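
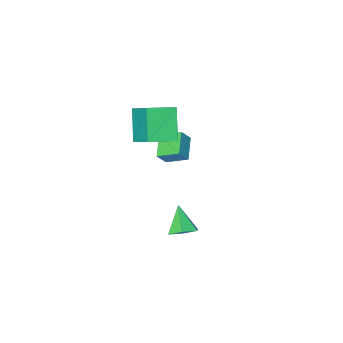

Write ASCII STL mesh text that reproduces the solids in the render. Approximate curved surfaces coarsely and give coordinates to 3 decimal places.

solid 
facet normal 0.247 0.630 -0.736
outer loop
vertex -0.112 3.542 -0.821
vertex -0.483 4.066 -0.497
vertex 0.214 3.971 -0.344
endloop
endfacet
facet normal 0.674 -0.715 0.183
outer loop
vertex -0.112 3.542 -0.821
vertex 0.214 3.971 -0.344
vertex -0.817 3.214 0.497
endloop
endfacet
facet normal 0.247 0.631 -0.735
outer loop
vertex 0.214 3.971 -0.344
vertex -0.483 4.066 -0.497
vertex -0.158 4.495 -0.019
endloop
endfacet
facet normal 0.641 -0.021 0.767
outer loop
vertex 0.214 3.971 -0.344
vertex -0.158 4.495 -0.019
vertex -0.817 3.214 0.497
endloop
endfacet
facet normal 0.247 0.631 -0.735
outer loop
vertex -0.158 4.495 -0.019
vertex -0.483 4.066 -0.497
vertex -0.855 4.59 -0.172
endloop
endfacet
facet normal -0.137 0.430 0.892
outer loop
vertex -0.158 4.495 -0.019
vertex -0.855 4.59 -0.172
vertex -0.817 3.214 0.497
endloop
endfacet
facet normal 0.246 0.631 -0.736
outer loop
vertex -0.855 4.59 -0.172
vertex -0.483 4.066 -0.497
vertex -1.181 4.161 -0.649
endloop
endfacet
facet normal -0.881 0.187 0.434
outer loop
vertex -0.855 4.59 -0.172
vertex -1.181 4.161 -0.649
vertex -0.817 3.214 0.497
endloop
endfacet
facet normal 0.246 0.630 -0.736
outer loop
vertex -1.181 4.161 -0.649
vertex -0.483 4.066 -0.497
vertex -0.809 3.636 -0.974
endloop
endfacet
facet normal -0.848 -0.508 -0.150
outer loop
vertex -1.181 4.161 -0.649
vertex -0.809 3.636 -0.974
vertex -0.817 3.214 0.497
endloop
endfacet
facet normal 0.247 0.630 -0.736
outer loop
vertex -0.809 3.636 -0.974
vertex -0.483 4.066 -0.497
vertex -0.112 3.542 -0.821
endloop
endfacet
facet normal -0.069 -0.959 -0.275
outer loop
vertex -0.809 3.636 -0.974
vertex -0.112 3.542 -0.821
vertex -0.817 3.214 0.497
endloop
endfacet
facet normal -0.932 0.262 -0.252
outer loop
vertex -3.671 -1.157 2.371
vertex -3.028 -0.088 1.101
vertex -3.732 -2.449 1.253
endloop
endfacet
facet normal -0.361 -0.600 0.714
outer loop
vertex -2.372 -2.832 1.619
vertex -3.671 -1.157 2.371
vertex -3.732 -2.449 1.253
endloop
endfacet
facet normal -0.932 0.262 -0.251
outer loop
vertex -3.732 -2.449 1.253
vertex -3.028 -0.088 1.101
vertex -3.09 -1.381 -0.018
endloop
endfacet
facet normal -0.037 -0.756 -0.654
outer loop
vertex -3.09 -1.381 -0.018
vertex -2.372 -2.832 1.619
vertex -3.732 -2.449 1.253
endloop
endfacet
facet normal 0.037 0.755 0.654
outer loop
vertex -3.671 -1.157 2.371
vertex -1.668 -0.471 1.467
vertex -3.028 -0.088 1.101
endloop
endfacet
facet normal -0.361 -0.600 0.714
outer loop
vertex -2.31 -1.539 2.738
vertex -3.671 -1.157 2.371
vertex -2.372 -2.832 1.619
endloop
endfacet
facet normal 0.036 0.756 0.653
outer loop
vertex -2.31 -1.539 2.738
vertex -1.668 -0.471 1.467
vertex -3.671 -1.157 2.371
endloop
endfacet
facet normal 0.361 0.600 -0.714
outer loop
vertex -3.028 -0.088 1.101
vertex -1.668 -0.471 1.467
vertex -3.09 -1.381 -0.018
endloop
endfacet
facet normal -0.036 -0.756 -0.654
outer loop
vertex -1.729 -1.763 0.349
vertex -2.372 -2.832 1.619
vertex -3.09 -1.381 -0.018
endloop
endfacet
facet normal 0.361 0.600 -0.714
outer loop
vertex -3.09 -1.381 -0.018
vertex -1.668 -0.471 1.467
vertex -1.729 -1.763 0.349
endloop
endfacet
facet normal 0.932 -0.262 0.251
outer loop
vertex -1.729 -1.763 0.349
vertex -2.31 -1.539 2.738
vertex -2.372 -2.832 1.619
endloop
endfacet
facet normal 0.932 -0.261 0.251
outer loop
vertex -1.668 -0.471 1.467
vertex -2.31 -1.539 2.738
vertex -1.729 -1.763 0.349
endloop
endfacet
facet normal -0.575 0.043 -0.817
outer loop
vertex -4.082 -2.438 -1.447
vertex -4.76 -1.611 -0.926
vertex -3.343 -1.534 -1.92
endloop
endfacet
facet normal 0.571 -0.695 -0.437
outer loop
vertex -2.86 -1.569 -1.234
vertex -4.082 -2.438 -1.447
vertex -3.343 -1.534 -1.92
endloop
endfacet
facet normal -0.575 0.041 -0.817
outer loop
vertex -3.343 -1.534 -1.92
vertex -4.76 -1.611 -0.926
vertex -4.022 -0.707 -1.4
endloop
endfacet
facet normal 0.586 0.718 -0.376
outer loop
vertex -4.022 -0.707 -1.4
vertex -2.86 -1.569 -1.234
vertex -3.343 -1.534 -1.92
endloop
endfacet
facet normal -0.586 -0.718 0.376
outer loop
vertex -4.082 -2.438 -1.447
vertex -4.277 -1.646 -0.24
vertex -4.76 -1.611 -0.926
endloop
endfacet
facet normal 0.571 -0.695 -0.437
outer loop
vertex -3.598 -2.473 -0.76
vertex -4.082 -2.438 -1.447
vertex -2.86 -1.569 -1.234
endloop
endfacet
facet normal -0.586 -0.718 0.376
outer loop
vertex -3.598 -2.473 -0.76
vertex -4.277 -1.646 -0.24
vertex -4.082 -2.438 -1.447
endloop
endfacet
facet normal -0.571 0.695 0.437
outer loop
vertex -4.76 -1.611 -0.926
vertex -4.277 -1.646 -0.24
vertex -4.022 -0.707 -1.4
endloop
endfacet
facet normal 0.586 0.718 -0.376
outer loop
vertex -3.538 -0.742 -0.713
vertex -2.86 -1.569 -1.234
vertex -4.022 -0.707 -1.4
endloop
endfacet
facet normal -0.570 0.695 0.437
outer loop
vertex -4.022 -0.707 -1.4
vertex -4.277 -1.646 -0.24
vertex -3.538 -0.742 -0.713
endloop
endfacet
facet normal 0.576 -0.042 0.816
outer loop
vertex -3.538 -0.742 -0.713
vertex -3.598 -2.473 -0.76
vertex -2.86 -1.569 -1.234
endloop
endfacet
facet normal 0.575 -0.042 0.817
outer loop
vertex -4.277 -1.646 -0.24
vertex -3.598 -2.473 -0.76
vertex -3.538 -0.742 -0.713
endloop
endfacet

endsolid


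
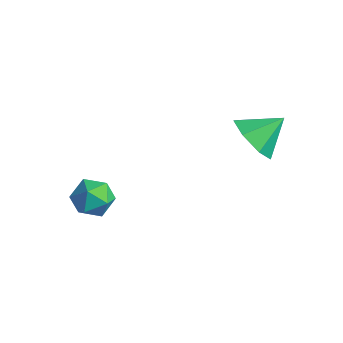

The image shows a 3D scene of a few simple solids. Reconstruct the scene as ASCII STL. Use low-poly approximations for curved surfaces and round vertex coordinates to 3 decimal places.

solid 
facet normal -0.310 -0.761 -0.569
outer loop
vertex 1.455 1.945 0.588
vertex 0.565 2.488 0.347
vertex 1.505 2.487 -0.164
endloop
endfacet
facet normal 0.962 0.187 0.198
outer loop
vertex 1.455 1.945 0.588
vertex 1.505 2.487 -0.164
vertex 1.015 3.592 1.173
endloop
endfacet
facet normal -0.310 -0.761 -0.570
outer loop
vertex 1.505 2.487 -0.164
vertex 0.565 2.488 0.347
vertex 0.847 3.03 -0.531
endloop
endfacet
facet normal 0.700 0.655 -0.285
outer loop
vertex 1.505 2.487 -0.164
vertex 0.847 3.03 -0.531
vertex 1.015 3.592 1.173
endloop
endfacet
facet normal -0.311 -0.761 -0.570
outer loop
vertex 0.847 3.03 -0.531
vertex 0.565 2.488 0.347
vertex -0.023 3.165 -0.237
endloop
endfacet
facet normal 0.040 0.948 -0.317
outer loop
vertex 0.847 3.03 -0.531
vertex -0.023 3.165 -0.237
vertex 1.015 3.592 1.173
endloop
endfacet
facet normal -0.311 -0.761 -0.569
outer loop
vertex -0.023 3.165 -0.237
vertex 0.565 2.488 0.347
vertex -0.451 2.79 0.498
endloop
endfacet
facet normal -0.521 0.844 0.128
outer loop
vertex -0.023 3.165 -0.237
vertex -0.451 2.79 0.498
vertex 1.015 3.592 1.173
endloop
endfacet
facet normal -0.311 -0.761 -0.569
outer loop
vertex -0.451 2.79 0.498
vertex 0.565 2.488 0.347
vertex -0.113 2.188 1.119
endloop
endfacet
facet normal -0.559 0.422 0.713
outer loop
vertex -0.451 2.79 0.498
vertex -0.113 2.188 1.119
vertex 1.015 3.592 1.173
endloop
endfacet
facet normal -0.311 -0.761 -0.569
outer loop
vertex -0.113 2.188 1.119
vertex 0.565 2.488 0.347
vertex 0.735 1.812 1.159
endloop
endfacet
facet normal -0.047 -0.000 0.999
outer loop
vertex -0.113 2.188 1.119
vertex 0.735 1.812 1.159
vertex 1.015 3.592 1.173
endloop
endfacet
facet normal -0.311 -0.761 -0.569
outer loop
vertex 0.735 1.812 1.159
vertex 0.565 2.488 0.347
vertex 1.455 1.945 0.588
endloop
endfacet
facet normal 0.630 -0.105 0.770
outer loop
vertex 0.735 1.812 1.159
vertex 1.455 1.945 0.588
vertex 1.015 3.592 1.173
endloop
endfacet
facet normal -0.435 -0.476 0.765
outer loop
vertex -3.996 -1.603 -2.772
vertex -3.831 -2.406 -3.178
vertex -3.215 -2.048 -2.605
endloop
endfacet
facet normal -0.134 0.133 0.982
outer loop
vertex -3.996 -1.603 -2.772
vertex -3.215 -2.048 -2.605
vertex -3.207 -1.142 -2.727
endloop
endfacet
facet normal -0.425 0.668 0.610
outer loop
vertex -3.996 -1.603 -2.772
vertex -3.207 -1.142 -2.727
vertex -3.819 -0.939 -3.376
endloop
endfacet
facet normal -0.906 0.390 0.163
outer loop
vertex -3.996 -1.603 -2.772
vertex -3.819 -0.939 -3.376
vertex -4.205 -1.72 -3.655
endloop
endfacet
facet normal -0.912 -0.318 0.258
outer loop
vertex -3.996 -1.603 -2.772
vertex -4.205 -1.72 -3.655
vertex -3.831 -2.406 -3.178
endloop
endfacet
facet normal 0.560 0.106 0.822
outer loop
vertex -3.207 -1.142 -2.727
vertex -3.215 -2.048 -2.605
vertex -2.555 -1.66 -3.105
endloop
endfacet
facet normal 0.074 -0.880 0.470
outer loop
vertex -3.215 -2.048 -2.605
vertex -3.831 -2.406 -3.178
vertex -2.941 -2.441 -3.384
endloop
endfacet
facet normal -0.699 -0.624 -0.350
outer loop
vertex -3.831 -2.406 -3.178
vertex -4.205 -1.72 -3.655
vertex -3.553 -2.238 -4.033
endloop
endfacet
facet normal -0.689 0.521 -0.505
outer loop
vertex -4.205 -1.72 -3.655
vertex -3.819 -0.939 -3.376
vertex -3.545 -1.332 -4.155
endloop
endfacet
facet normal 0.089 0.971 0.220
outer loop
vertex -3.819 -0.939 -3.376
vertex -3.207 -1.142 -2.727
vertex -2.929 -0.974 -3.582
endloop
endfacet
facet normal 0.906 -0.390 -0.163
outer loop
vertex -2.764 -1.777 -3.988
vertex -2.555 -1.66 -3.105
vertex -2.941 -2.441 -3.384
endloop
endfacet
facet normal 0.425 -0.668 -0.610
outer loop
vertex -2.764 -1.777 -3.988
vertex -2.941 -2.441 -3.384
vertex -3.553 -2.238 -4.033
endloop
endfacet
facet normal 0.134 -0.133 -0.982
outer loop
vertex -2.764 -1.777 -3.988
vertex -3.553 -2.238 -4.033
vertex -3.545 -1.332 -4.155
endloop
endfacet
facet normal 0.435 0.476 -0.765
outer loop
vertex -2.764 -1.777 -3.988
vertex -3.545 -1.332 -4.155
vertex -2.929 -0.974 -3.582
endloop
endfacet
facet normal 0.912 0.318 -0.258
outer loop
vertex -2.764 -1.777 -3.988
vertex -2.929 -0.974 -3.582
vertex -2.555 -1.66 -3.105
endloop
endfacet
facet normal 0.689 -0.521 0.505
outer loop
vertex -2.941 -2.441 -3.384
vertex -2.555 -1.66 -3.105
vertex -3.215 -2.048 -2.605
endloop
endfacet
facet normal -0.089 -0.971 -0.220
outer loop
vertex -3.553 -2.238 -4.033
vertex -2.941 -2.441 -3.384
vertex -3.831 -2.406 -3.178
endloop
endfacet
facet normal -0.560 -0.106 -0.822
outer loop
vertex -3.545 -1.332 -4.155
vertex -3.553 -2.238 -4.033
vertex -4.205 -1.72 -3.655
endloop
endfacet
facet normal -0.074 0.880 -0.470
outer loop
vertex -2.929 -0.974 -3.582
vertex -3.545 -1.332 -4.155
vertex -3.819 -0.939 -3.376
endloop
endfacet
facet normal 0.699 0.624 0.350
outer loop
vertex -2.555 -1.66 -3.105
vertex -2.929 -0.974 -3.582
vertex -3.207 -1.142 -2.727
endloop
endfacet

endsolid


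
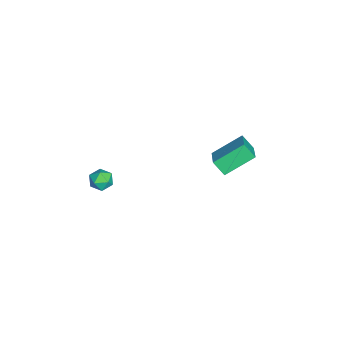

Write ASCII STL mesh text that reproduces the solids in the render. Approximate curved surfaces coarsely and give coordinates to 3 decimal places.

solid 
facet normal -0.905 -0.074 -0.418
outer loop
vertex -4.112 4.041 -1.89
vertex -3.803 4.673 -2.67
vertex -3.493 2.435 -2.947
endloop
endfacet
facet normal -0.295 -0.602 0.742
outer loop
vertex -2.117 2.547 -2.31
vertex -4.112 4.041 -1.89
vertex -3.493 2.435 -2.947
endloop
endfacet
facet normal -0.905 -0.074 -0.419
outer loop
vertex -3.493 2.435 -2.947
vertex -3.803 4.673 -2.67
vertex -3.184 3.067 -3.726
endloop
endfacet
facet normal 0.307 -0.795 -0.523
outer loop
vertex -3.184 3.067 -3.726
vertex -2.117 2.547 -2.31
vertex -3.493 2.435 -2.947
endloop
endfacet
facet normal -0.307 0.795 0.523
outer loop
vertex -4.112 4.041 -1.89
vertex -2.427 4.785 -2.033
vertex -3.803 4.673 -2.67
endloop
endfacet
facet normal -0.294 -0.602 0.743
outer loop
vertex -2.736 4.153 -1.254
vertex -4.112 4.041 -1.89
vertex -2.117 2.547 -2.31
endloop
endfacet
facet normal -0.307 0.795 0.523
outer loop
vertex -2.736 4.153 -1.254
vertex -2.427 4.785 -2.033
vertex -4.112 4.041 -1.89
endloop
endfacet
facet normal 0.295 0.602 -0.742
outer loop
vertex -3.803 4.673 -2.67
vertex -2.427 4.785 -2.033
vertex -3.184 3.067 -3.726
endloop
endfacet
facet normal 0.306 -0.795 -0.523
outer loop
vertex -1.808 3.179 -3.09
vertex -2.117 2.547 -2.31
vertex -3.184 3.067 -3.726
endloop
endfacet
facet normal 0.294 0.602 -0.742
outer loop
vertex -3.184 3.067 -3.726
vertex -2.427 4.785 -2.033
vertex -1.808 3.179 -3.09
endloop
endfacet
facet normal 0.905 0.074 0.418
outer loop
vertex -1.808 3.179 -3.09
vertex -2.736 4.153 -1.254
vertex -2.117 2.547 -2.31
endloop
endfacet
facet normal 0.905 0.073 0.419
outer loop
vertex -2.427 4.785 -2.033
vertex -2.736 4.153 -1.254
vertex -1.808 3.179 -3.09
endloop
endfacet
facet normal -0.430 0.892 -0.138
outer loop
vertex 4.044 -2.198 2.167
vertex 3.428 -2.493 2.18
vertex 3.711 -2.267 2.759
endloop
endfacet
facet normal 0.186 0.959 0.216
outer loop
vertex 4.044 -2.198 2.167
vertex 3.711 -2.267 2.759
vertex 4.382 -2.39 2.728
endloop
endfacet
facet normal 0.704 0.684 -0.190
outer loop
vertex 4.044 -2.198 2.167
vertex 4.382 -2.39 2.728
vertex 4.514 -2.692 2.13
endloop
endfacet
facet normal 0.408 0.448 -0.795
outer loop
vertex 4.044 -2.198 2.167
vertex 4.514 -2.692 2.13
vertex 3.924 -2.756 1.791
endloop
endfacet
facet normal -0.292 0.577 -0.763
outer loop
vertex 4.044 -2.198 2.167
vertex 3.924 -2.756 1.791
vertex 3.428 -2.493 2.18
endloop
endfacet
facet normal 0.142 0.568 0.811
outer loop
vertex 4.382 -2.39 2.728
vertex 3.711 -2.267 2.759
vertex 3.976 -2.804 3.089
endloop
endfacet
facet normal -0.856 0.459 0.239
outer loop
vertex 3.711 -2.267 2.759
vertex 3.428 -2.493 2.18
vertex 3.386 -2.868 2.75
endloop
endfacet
facet normal -0.633 -0.052 -0.772
outer loop
vertex 3.428 -2.493 2.18
vertex 3.924 -2.756 1.791
vertex 3.518 -3.17 2.152
endloop
endfacet
facet normal 0.502 -0.259 -0.825
outer loop
vertex 3.924 -2.756 1.791
vertex 4.514 -2.692 2.13
vertex 4.189 -3.293 2.121
endloop
endfacet
facet normal 0.980 0.124 0.154
outer loop
vertex 4.514 -2.692 2.13
vertex 4.382 -2.39 2.728
vertex 4.472 -3.067 2.7
endloop
endfacet
facet normal -0.408 -0.448 0.795
outer loop
vertex 3.856 -3.362 2.713
vertex 3.976 -2.804 3.089
vertex 3.386 -2.868 2.75
endloop
endfacet
facet normal -0.704 -0.684 0.190
outer loop
vertex 3.856 -3.362 2.713
vertex 3.386 -2.868 2.75
vertex 3.518 -3.17 2.152
endloop
endfacet
facet normal -0.186 -0.959 -0.216
outer loop
vertex 3.856 -3.362 2.713
vertex 3.518 -3.17 2.152
vertex 4.189 -3.293 2.121
endloop
endfacet
facet normal 0.430 -0.892 0.138
outer loop
vertex 3.856 -3.362 2.713
vertex 4.189 -3.293 2.121
vertex 4.472 -3.067 2.7
endloop
endfacet
facet normal 0.292 -0.577 0.763
outer loop
vertex 3.856 -3.362 2.713
vertex 4.472 -3.067 2.7
vertex 3.976 -2.804 3.089
endloop
endfacet
facet normal -0.502 0.259 0.825
outer loop
vertex 3.386 -2.868 2.75
vertex 3.976 -2.804 3.089
vertex 3.711 -2.267 2.759
endloop
endfacet
facet normal -0.980 -0.124 -0.154
outer loop
vertex 3.518 -3.17 2.152
vertex 3.386 -2.868 2.75
vertex 3.428 -2.493 2.18
endloop
endfacet
facet normal -0.142 -0.568 -0.811
outer loop
vertex 4.189 -3.293 2.121
vertex 3.518 -3.17 2.152
vertex 3.924 -2.756 1.791
endloop
endfacet
facet normal 0.856 -0.459 -0.239
outer loop
vertex 4.472 -3.067 2.7
vertex 4.189 -3.293 2.121
vertex 4.514 -2.692 2.13
endloop
endfacet
facet normal 0.633 0.052 0.772
outer loop
vertex 3.976 -2.804 3.089
vertex 4.472 -3.067 2.7
vertex 4.382 -2.39 2.728
endloop
endfacet

endsolid


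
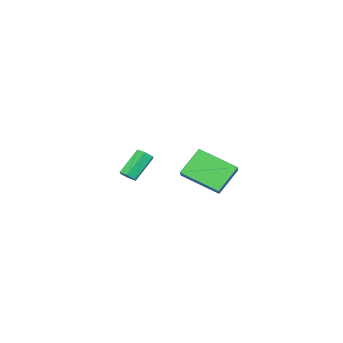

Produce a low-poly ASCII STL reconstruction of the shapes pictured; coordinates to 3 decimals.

solid 
facet normal 0.670 -0.163 -0.724
outer loop
vertex 0.426 -3.735 -1.532
vertex 0.126 -3.445 -1.875
vertex 0.506 -3.203 -1.578
endloop
endfacet
facet normal 0.728 -0.050 0.684
outer loop
vertex 0.426 -3.735 -1.532
vertex 0.506 -3.203 -1.578
vertex -0.766 -3.445 -0.243
endloop
endfacet
facet normal 0.728 -0.053 0.684
outer loop
vertex -0.766 -3.445 -0.243
vertex 0.506 -3.203 -1.578
vertex -0.685 -2.913 -0.288
endloop
endfacet
facet normal -0.669 0.163 0.725
outer loop
vertex -0.766 -3.445 -0.243
vertex -0.685 -2.913 -0.288
vertex -1.066 -3.155 -0.585
endloop
endfacet
facet normal 0.670 -0.162 -0.725
outer loop
vertex 0.506 -3.203 -1.578
vertex 0.126 -3.445 -1.875
vertex 0.206 -2.913 -1.92
endloop
endfacet
facet normal 0.493 0.827 0.269
outer loop
vertex 0.506 -3.203 -1.578
vertex 0.206 -2.913 -1.92
vertex -0.685 -2.913 -0.288
endloop
endfacet
facet normal 0.493 0.827 0.269
outer loop
vertex -0.685 -2.913 -0.288
vertex 0.206 -2.913 -1.92
vertex -0.985 -2.623 -0.63
endloop
endfacet
facet normal -0.669 0.163 0.725
outer loop
vertex -0.685 -2.913 -0.288
vertex -0.985 -2.623 -0.63
vertex -1.066 -3.155 -0.585
endloop
endfacet
facet normal 0.670 -0.162 -0.725
outer loop
vertex 0.206 -2.913 -1.92
vertex 0.126 -3.445 -1.875
vertex -0.174 -3.155 -2.217
endloop
endfacet
facet normal -0.235 0.879 -0.415
outer loop
vertex 0.206 -2.913 -1.92
vertex -0.174 -3.155 -2.217
vertex -0.985 -2.623 -0.63
endloop
endfacet
facet normal -0.234 0.879 -0.415
outer loop
vertex -0.985 -2.623 -0.63
vertex -0.174 -3.155 -2.217
vertex -1.366 -2.865 -0.928
endloop
endfacet
facet normal -0.670 0.163 0.724
outer loop
vertex -0.985 -2.623 -0.63
vertex -1.366 -2.865 -0.928
vertex -1.066 -3.155 -0.585
endloop
endfacet
facet normal 0.669 -0.163 -0.725
outer loop
vertex -0.174 -3.155 -2.217
vertex 0.126 -3.445 -1.875
vertex -0.255 -3.687 -2.172
endloop
endfacet
facet normal -0.727 0.053 -0.684
outer loop
vertex -0.174 -3.155 -2.217
vertex -0.255 -3.687 -2.172
vertex -1.366 -2.865 -0.928
endloop
endfacet
facet normal -0.728 0.050 -0.684
outer loop
vertex -1.366 -2.865 -0.928
vertex -0.255 -3.687 -2.172
vertex -1.446 -3.397 -0.882
endloop
endfacet
facet normal -0.670 0.163 0.724
outer loop
vertex -1.366 -2.865 -0.928
vertex -1.446 -3.397 -0.882
vertex -1.066 -3.155 -0.585
endloop
endfacet
facet normal 0.669 -0.163 -0.725
outer loop
vertex -0.255 -3.687 -2.172
vertex 0.126 -3.445 -1.875
vertex 0.045 -3.977 -1.83
endloop
endfacet
facet normal -0.493 -0.827 -0.269
outer loop
vertex -0.255 -3.687 -2.172
vertex 0.045 -3.977 -1.83
vertex -1.446 -3.397 -0.882
endloop
endfacet
facet normal -0.493 -0.827 -0.269
outer loop
vertex -1.446 -3.397 -0.882
vertex 0.045 -3.977 -1.83
vertex -1.146 -3.687 -0.54
endloop
endfacet
facet normal -0.670 0.162 0.725
outer loop
vertex -1.446 -3.397 -0.882
vertex -1.146 -3.687 -0.54
vertex -1.066 -3.155 -0.585
endloop
endfacet
facet normal 0.670 -0.163 -0.724
outer loop
vertex 0.045 -3.977 -1.83
vertex 0.126 -3.445 -1.875
vertex 0.426 -3.735 -1.532
endloop
endfacet
facet normal 0.235 -0.879 0.414
outer loop
vertex 0.045 -3.977 -1.83
vertex 0.426 -3.735 -1.532
vertex -1.146 -3.687 -0.54
endloop
endfacet
facet normal 0.235 -0.879 0.415
outer loop
vertex -1.146 -3.687 -0.54
vertex 0.426 -3.735 -1.532
vertex -0.766 -3.445 -0.243
endloop
endfacet
facet normal -0.670 0.162 0.725
outer loop
vertex -1.146 -3.687 -0.54
vertex -0.766 -3.445 -0.243
vertex -1.066 -3.155 -0.585
endloop
endfacet
facet normal -0.725 -0.437 -0.532
outer loop
vertex 2.696 1.588 0.379
vertex 1.557 1.934 1.648
vertex 2.23 3.509 -0.563
endloop
endfacet
facet normal 0.655 -0.199 -0.729
outer loop
vertex 3.123 4.046 0.092
vertex 2.696 1.588 0.379
vertex 2.23 3.509 -0.563
endloop
endfacet
facet normal -0.725 -0.437 -0.532
outer loop
vertex 2.23 3.509 -0.563
vertex 1.557 1.934 1.648
vertex 1.091 3.855 0.706
endloop
endfacet
facet normal -0.212 0.878 -0.430
outer loop
vertex 1.091 3.855 0.706
vertex 3.123 4.046 0.092
vertex 2.23 3.509 -0.563
endloop
endfacet
facet normal 0.212 -0.878 0.430
outer loop
vertex 2.696 1.588 0.379
vertex 2.45 2.471 2.303
vertex 1.557 1.934 1.648
endloop
endfacet
facet normal 0.655 -0.199 -0.729
outer loop
vertex 3.589 2.125 1.034
vertex 2.696 1.588 0.379
vertex 3.123 4.046 0.092
endloop
endfacet
facet normal 0.212 -0.878 0.430
outer loop
vertex 3.589 2.125 1.034
vertex 2.45 2.471 2.303
vertex 2.696 1.588 0.379
endloop
endfacet
facet normal -0.655 0.199 0.729
outer loop
vertex 1.557 1.934 1.648
vertex 2.45 2.471 2.303
vertex 1.091 3.855 0.706
endloop
endfacet
facet normal -0.212 0.878 -0.430
outer loop
vertex 1.984 4.392 1.361
vertex 3.123 4.046 0.092
vertex 1.091 3.855 0.706
endloop
endfacet
facet normal -0.655 0.199 0.729
outer loop
vertex 1.091 3.855 0.706
vertex 2.45 2.471 2.303
vertex 1.984 4.392 1.361
endloop
endfacet
facet normal 0.725 0.437 0.532
outer loop
vertex 1.984 4.392 1.361
vertex 3.589 2.125 1.034
vertex 3.123 4.046 0.092
endloop
endfacet
facet normal 0.725 0.437 0.532
outer loop
vertex 2.45 2.471 2.303
vertex 3.589 2.125 1.034
vertex 1.984 4.392 1.361
endloop
endfacet

endsolid


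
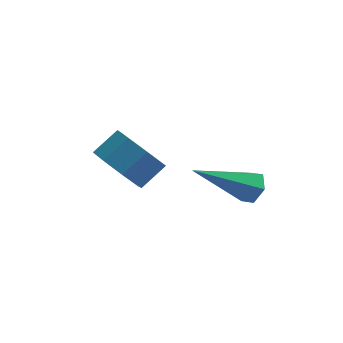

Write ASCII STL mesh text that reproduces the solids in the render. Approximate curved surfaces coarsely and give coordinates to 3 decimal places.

solid 
facet normal 0.784 0.256 -0.565
outer loop
vertex 2.109 0.495 2.798
vertex 1.822 0.374 2.345
vertex 1.806 0.883 2.553
endloop
endfacet
facet normal 0.102 0.587 0.803
outer loop
vertex 2.109 0.495 2.798
vertex 1.806 0.883 2.553
vertex 0.198 -0.154 3.515
endloop
endfacet
facet normal 0.785 0.255 -0.564
outer loop
vertex 1.806 0.883 2.553
vertex 1.822 0.374 2.345
vertex 1.519 0.762 2.099
endloop
endfacet
facet normal -0.502 0.860 0.088
outer loop
vertex 1.806 0.883 2.553
vertex 1.519 0.762 2.099
vertex 0.198 -0.154 3.515
endloop
endfacet
facet normal 0.784 0.253 -0.566
outer loop
vertex 1.519 0.762 2.099
vertex 1.822 0.374 2.345
vertex 1.534 0.253 1.892
endloop
endfacet
facet normal -0.780 0.216 -0.588
outer loop
vertex 1.519 0.762 2.099
vertex 1.534 0.253 1.892
vertex 0.198 -0.154 3.515
endloop
endfacet
facet normal 0.784 0.255 -0.566
outer loop
vertex 1.534 0.253 1.892
vertex 1.822 0.374 2.345
vertex 1.837 -0.135 2.137
endloop
endfacet
facet normal -0.454 -0.701 -0.550
outer loop
vertex 1.534 0.253 1.892
vertex 1.837 -0.135 2.137
vertex 0.198 -0.154 3.515
endloop
endfacet
facet normal 0.784 0.255 -0.566
outer loop
vertex 1.837 -0.135 2.137
vertex 1.822 0.374 2.345
vertex 2.125 -0.014 2.59
endloop
endfacet
facet normal 0.150 -0.975 0.165
outer loop
vertex 1.837 -0.135 2.137
vertex 2.125 -0.014 2.59
vertex 0.198 -0.154 3.515
endloop
endfacet
facet normal 0.784 0.256 -0.565
outer loop
vertex 2.125 -0.014 2.59
vertex 1.822 0.374 2.345
vertex 2.109 0.495 2.798
endloop
endfacet
facet normal 0.428 -0.330 0.841
outer loop
vertex 2.125 -0.014 2.59
vertex 2.109 0.495 2.798
vertex 0.198 -0.154 3.515
endloop
endfacet
facet normal -0.675 -0.450 -0.585
outer loop
vertex -1.236 2.007 1.109
vertex -1.825 2.73 1.232
vertex -1.149 2.521 0.613
endloop
endfacet
facet normal 0.728 -0.536 -0.428
outer loop
vertex -1.236 2.007 1.109
vertex -1.149 2.521 0.613
vertex -0.547 2.467 1.705
endloop
endfacet
facet normal 0.727 -0.537 -0.427
outer loop
vertex -0.547 2.467 1.705
vertex -1.149 2.521 0.613
vertex -0.46 2.98 1.208
endloop
endfacet
facet normal 0.676 0.450 0.583
outer loop
vertex -0.547 2.467 1.705
vertex -0.46 2.98 1.208
vertex -1.135 3.19 1.828
endloop
endfacet
facet normal -0.675 -0.451 -0.584
outer loop
vertex -1.149 2.521 0.613
vertex -1.825 2.73 1.232
vertex -1.458 3.157 0.479
endloop
endfacet
facet normal 0.600 0.125 -0.791
outer loop
vertex -1.149 2.521 0.613
vertex -1.458 3.157 0.479
vertex -0.46 2.98 1.208
endloop
endfacet
facet normal 0.600 0.126 -0.790
outer loop
vertex -0.46 2.98 1.208
vertex -1.458 3.157 0.479
vertex -0.769 3.616 1.075
endloop
endfacet
facet normal 0.676 0.450 0.583
outer loop
vertex -0.46 2.98 1.208
vertex -0.769 3.616 1.075
vertex -1.135 3.19 1.828
endloop
endfacet
facet normal -0.675 -0.450 -0.584
outer loop
vertex -1.458 3.157 0.479
vertex -1.825 2.73 1.232
vertex -1.981 3.543 0.786
endloop
endfacet
facet normal 0.122 0.714 -0.690
outer loop
vertex -1.458 3.157 0.479
vertex -1.981 3.543 0.786
vertex -0.769 3.616 1.075
endloop
endfacet
facet normal 0.122 0.714 -0.690
outer loop
vertex -0.769 3.616 1.075
vertex -1.981 3.543 0.786
vertex -1.292 4.002 1.382
endloop
endfacet
facet normal 0.675 0.451 0.583
outer loop
vertex -0.769 3.616 1.075
vertex -1.292 4.002 1.382
vertex -1.135 3.19 1.828
endloop
endfacet
facet normal -0.676 -0.450 -0.584
outer loop
vertex -1.981 3.543 0.786
vertex -1.825 2.73 1.232
vertex -2.413 3.453 1.355
endloop
endfacet
facet normal -0.429 0.884 -0.186
outer loop
vertex -1.981 3.543 0.786
vertex -2.413 3.453 1.355
vertex -1.292 4.002 1.382
endloop
endfacet
facet normal -0.428 0.884 -0.187
outer loop
vertex -1.292 4.002 1.382
vertex -2.413 3.453 1.355
vertex -1.724 3.913 1.951
endloop
endfacet
facet normal 0.675 0.451 0.583
outer loop
vertex -1.292 4.002 1.382
vertex -1.724 3.913 1.951
vertex -1.135 3.19 1.828
endloop
endfacet
facet normal -0.676 -0.450 -0.583
outer loop
vertex -2.413 3.453 1.355
vertex -1.825 2.73 1.232
vertex -2.5 2.94 1.852
endloop
endfacet
facet normal -0.728 0.537 0.427
outer loop
vertex -2.413 3.453 1.355
vertex -2.5 2.94 1.852
vertex -1.724 3.913 1.951
endloop
endfacet
facet normal -0.727 0.536 0.428
outer loop
vertex -1.724 3.913 1.951
vertex -2.5 2.94 1.852
vertex -1.811 3.399 2.447
endloop
endfacet
facet normal 0.675 0.450 0.585
outer loop
vertex -1.724 3.913 1.951
vertex -1.811 3.399 2.447
vertex -1.135 3.19 1.828
endloop
endfacet
facet normal -0.676 -0.450 -0.583
outer loop
vertex -2.5 2.94 1.852
vertex -1.825 2.73 1.232
vertex -2.191 2.304 1.985
endloop
endfacet
facet normal -0.599 -0.126 0.791
outer loop
vertex -2.5 2.94 1.852
vertex -2.191 2.304 1.985
vertex -1.811 3.399 2.447
endloop
endfacet
facet normal -0.600 -0.125 0.790
outer loop
vertex -1.811 3.399 2.447
vertex -2.191 2.304 1.985
vertex -1.502 2.763 2.581
endloop
endfacet
facet normal 0.675 0.451 0.584
outer loop
vertex -1.811 3.399 2.447
vertex -1.502 2.763 2.581
vertex -1.135 3.19 1.828
endloop
endfacet
facet normal -0.675 -0.451 -0.583
outer loop
vertex -2.191 2.304 1.985
vertex -1.825 2.73 1.232
vertex -1.668 1.918 1.678
endloop
endfacet
facet normal -0.122 -0.714 0.690
outer loop
vertex -2.191 2.304 1.985
vertex -1.668 1.918 1.678
vertex -1.502 2.763 2.581
endloop
endfacet
facet normal -0.122 -0.714 0.690
outer loop
vertex -1.502 2.763 2.581
vertex -1.668 1.918 1.678
vertex -0.979 2.377 2.274
endloop
endfacet
facet normal 0.675 0.450 0.584
outer loop
vertex -1.502 2.763 2.581
vertex -0.979 2.377 2.274
vertex -1.135 3.19 1.828
endloop
endfacet
facet normal -0.675 -0.451 -0.583
outer loop
vertex -1.668 1.918 1.678
vertex -1.825 2.73 1.232
vertex -1.236 2.007 1.109
endloop
endfacet
facet normal 0.428 -0.884 0.186
outer loop
vertex -1.668 1.918 1.678
vertex -1.236 2.007 1.109
vertex -0.979 2.377 2.274
endloop
endfacet
facet normal 0.429 -0.884 0.186
outer loop
vertex -0.979 2.377 2.274
vertex -1.236 2.007 1.109
vertex -0.547 2.467 1.705
endloop
endfacet
facet normal 0.676 0.450 0.584
outer loop
vertex -0.979 2.377 2.274
vertex -0.547 2.467 1.705
vertex -1.135 3.19 1.828
endloop
endfacet

endsolid


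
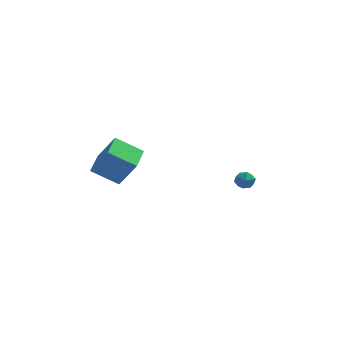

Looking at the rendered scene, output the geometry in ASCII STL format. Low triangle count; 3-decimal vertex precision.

solid 
facet normal -0.544 0.146 -0.826
outer loop
vertex -3.341 -4.077 3.505
vertex -3.415 -2.424 3.846
vertex -1.883 -3.823 2.589
endloop
endfacet
facet normal 0.044 -0.978 -0.202
outer loop
vertex -0.865 -4.096 4.134
vertex -3.341 -4.077 3.505
vertex -1.883 -3.823 2.589
endloop
endfacet
facet normal -0.544 0.146 -0.826
outer loop
vertex -1.883 -3.823 2.589
vertex -3.415 -2.424 3.846
vertex -1.957 -2.17 2.93
endloop
endfacet
facet normal 0.838 0.146 -0.526
outer loop
vertex -1.957 -2.17 2.93
vertex -0.865 -4.096 4.134
vertex -1.883 -3.823 2.589
endloop
endfacet
facet normal -0.838 -0.146 0.526
outer loop
vertex -3.341 -4.077 3.505
vertex -2.397 -2.697 5.391
vertex -3.415 -2.424 3.846
endloop
endfacet
facet normal 0.044 -0.978 -0.202
outer loop
vertex -2.323 -4.35 5.05
vertex -3.341 -4.077 3.505
vertex -0.865 -4.096 4.134
endloop
endfacet
facet normal -0.838 -0.146 0.526
outer loop
vertex -2.323 -4.35 5.05
vertex -2.397 -2.697 5.391
vertex -3.341 -4.077 3.505
endloop
endfacet
facet normal -0.044 0.978 0.202
outer loop
vertex -3.415 -2.424 3.846
vertex -2.397 -2.697 5.391
vertex -1.957 -2.17 2.93
endloop
endfacet
facet normal 0.838 0.146 -0.526
outer loop
vertex -0.939 -2.443 4.475
vertex -0.865 -4.096 4.134
vertex -1.957 -2.17 2.93
endloop
endfacet
facet normal -0.044 0.978 0.202
outer loop
vertex -1.957 -2.17 2.93
vertex -2.397 -2.697 5.391
vertex -0.939 -2.443 4.475
endloop
endfacet
facet normal 0.544 -0.146 0.826
outer loop
vertex -0.939 -2.443 4.475
vertex -2.323 -4.35 5.05
vertex -0.865 -4.096 4.134
endloop
endfacet
facet normal 0.544 -0.146 0.826
outer loop
vertex -2.397 -2.697 5.391
vertex -2.323 -4.35 5.05
vertex -0.939 -2.443 4.475
endloop
endfacet
facet normal -0.867 -0.497 -0.034
outer loop
vertex 2.46 4.046 -0.306
vertex 2.8 3.456 -0.363
vertex 2.637 3.698 0.255
endloop
endfacet
facet normal -0.930 0.098 0.354
outer loop
vertex 2.46 4.046 -0.306
vertex 2.637 3.698 0.255
vertex 2.703 4.378 0.24
endloop
endfacet
facet normal -0.757 0.651 -0.059
outer loop
vertex 2.46 4.046 -0.306
vertex 2.703 4.378 0.24
vertex 2.906 4.557 -0.387
endloop
endfacet
facet normal -0.585 0.399 -0.706
outer loop
vertex 2.46 4.046 -0.306
vertex 2.906 4.557 -0.387
vertex 2.967 3.987 -0.76
endloop
endfacet
facet normal -0.654 -0.310 -0.690
outer loop
vertex 2.46 4.046 -0.306
vertex 2.967 3.987 -0.76
vertex 2.8 3.456 -0.363
endloop
endfacet
facet normal -0.457 0.064 0.887
outer loop
vertex 2.703 4.378 0.24
vertex 2.637 3.698 0.255
vertex 3.193 3.993 0.52
endloop
endfacet
facet normal -0.355 -0.898 0.258
outer loop
vertex 2.637 3.698 0.255
vertex 2.8 3.456 -0.363
vertex 3.254 3.423 0.147
endloop
endfacet
facet normal -0.010 -0.597 -0.802
outer loop
vertex 2.8 3.456 -0.363
vertex 2.967 3.987 -0.76
vertex 3.457 3.602 -0.48
endloop
endfacet
facet normal 0.101 0.552 -0.827
outer loop
vertex 2.967 3.987 -0.76
vertex 2.906 4.557 -0.387
vertex 3.523 4.282 -0.495
endloop
endfacet
facet normal -0.175 0.960 0.218
outer loop
vertex 2.906 4.557 -0.387
vertex 2.703 4.378 0.24
vertex 3.36 4.524 0.123
endloop
endfacet
facet normal 0.585 -0.399 0.706
outer loop
vertex 3.7 3.934 0.066
vertex 3.193 3.993 0.52
vertex 3.254 3.423 0.147
endloop
endfacet
facet normal 0.757 -0.651 0.059
outer loop
vertex 3.7 3.934 0.066
vertex 3.254 3.423 0.147
vertex 3.457 3.602 -0.48
endloop
endfacet
facet normal 0.930 -0.098 -0.354
outer loop
vertex 3.7 3.934 0.066
vertex 3.457 3.602 -0.48
vertex 3.523 4.282 -0.495
endloop
endfacet
facet normal 0.867 0.497 0.034
outer loop
vertex 3.7 3.934 0.066
vertex 3.523 4.282 -0.495
vertex 3.36 4.524 0.123
endloop
endfacet
facet normal 0.654 0.310 0.690
outer loop
vertex 3.7 3.934 0.066
vertex 3.36 4.524 0.123
vertex 3.193 3.993 0.52
endloop
endfacet
facet normal -0.101 -0.552 0.827
outer loop
vertex 3.254 3.423 0.147
vertex 3.193 3.993 0.52
vertex 2.637 3.698 0.255
endloop
endfacet
facet normal 0.175 -0.960 -0.218
outer loop
vertex 3.457 3.602 -0.48
vertex 3.254 3.423 0.147
vertex 2.8 3.456 -0.363
endloop
endfacet
facet normal 0.457 -0.064 -0.887
outer loop
vertex 3.523 4.282 -0.495
vertex 3.457 3.602 -0.48
vertex 2.967 3.987 -0.76
endloop
endfacet
facet normal 0.355 0.898 -0.258
outer loop
vertex 3.36 4.524 0.123
vertex 3.523 4.282 -0.495
vertex 2.906 4.557 -0.387
endloop
endfacet
facet normal 0.010 0.597 0.802
outer loop
vertex 3.193 3.993 0.52
vertex 3.36 4.524 0.123
vertex 2.703 4.378 0.24
endloop
endfacet

endsolid


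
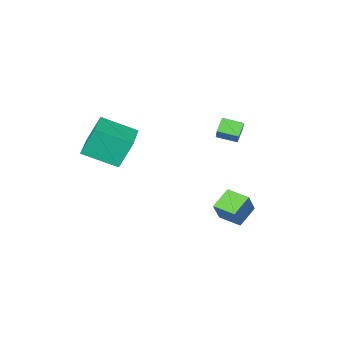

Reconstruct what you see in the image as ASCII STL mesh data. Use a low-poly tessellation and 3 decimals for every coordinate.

solid 
facet normal -0.596 0.767 -0.238
outer loop
vertex -3.239 -0.526 -0.238
vertex -2.634 0.206 0.605
vertex -2.67 -0.277 -0.862
endloop
endfacet
facet normal -0.476 -0.576 -0.664
outer loop
vertex -2.026 -1.106 -0.605
vertex -3.239 -0.526 -0.238
vertex -2.67 -0.277 -0.862
endloop
endfacet
facet normal -0.595 0.767 -0.238
outer loop
vertex -2.67 -0.277 -0.862
vertex -2.634 0.206 0.605
vertex -2.065 0.454 -0.018
endloop
endfacet
facet normal 0.647 0.283 -0.708
outer loop
vertex -2.065 0.454 -0.018
vertex -2.026 -1.106 -0.605
vertex -2.67 -0.277 -0.862
endloop
endfacet
facet normal -0.646 -0.282 0.709
outer loop
vertex -3.239 -0.526 -0.238
vertex -1.99 -0.623 0.862
vertex -2.634 0.206 0.605
endloop
endfacet
facet normal -0.476 -0.576 -0.664
outer loop
vertex -2.595 -1.354 0.018
vertex -3.239 -0.526 -0.238
vertex -2.026 -1.106 -0.605
endloop
endfacet
facet normal -0.646 -0.283 0.709
outer loop
vertex -2.595 -1.354 0.018
vertex -1.99 -0.623 0.862
vertex -3.239 -0.526 -0.238
endloop
endfacet
facet normal 0.476 0.576 0.664
outer loop
vertex -2.634 0.206 0.605
vertex -1.99 -0.623 0.862
vertex -2.065 0.454 -0.018
endloop
endfacet
facet normal 0.646 0.283 -0.709
outer loop
vertex -1.421 -0.374 0.238
vertex -2.026 -1.106 -0.605
vertex -2.065 0.454 -0.018
endloop
endfacet
facet normal 0.476 0.576 0.664
outer loop
vertex -2.065 0.454 -0.018
vertex -1.99 -0.623 0.862
vertex -1.421 -0.374 0.238
endloop
endfacet
facet normal 0.596 -0.767 0.239
outer loop
vertex -1.421 -0.374 0.238
vertex -2.595 -1.354 0.018
vertex -2.026 -1.106 -0.605
endloop
endfacet
facet normal 0.596 -0.767 0.237
outer loop
vertex -1.99 -0.623 0.862
vertex -2.595 -1.354 0.018
vertex -1.421 -0.374 0.238
endloop
endfacet
facet normal -0.719 -0.691 -0.074
outer loop
vertex 2.22 -4.587 0.812
vertex 1.009 -3.242 0.009
vertex 2.772 -4.998 -0.709
endloop
endfacet
facet normal 0.612 -0.679 0.406
outer loop
vertex 4.331 -3.498 -0.549
vertex 2.22 -4.587 0.812
vertex 2.772 -4.998 -0.709
endloop
endfacet
facet normal -0.719 -0.691 -0.074
outer loop
vertex 2.772 -4.998 -0.709
vertex 1.009 -3.242 0.009
vertex 1.561 -3.653 -1.513
endloop
endfacet
facet normal 0.331 -0.247 -0.911
outer loop
vertex 1.561 -3.653 -1.513
vertex 4.331 -3.498 -0.549
vertex 2.772 -4.998 -0.709
endloop
endfacet
facet normal -0.331 0.246 0.911
outer loop
vertex 2.22 -4.587 0.812
vertex 2.568 -1.742 0.169
vertex 1.009 -3.242 0.009
endloop
endfacet
facet normal 0.612 -0.679 0.405
outer loop
vertex 3.779 -3.087 0.973
vertex 2.22 -4.587 0.812
vertex 4.331 -3.498 -0.549
endloop
endfacet
facet normal -0.331 0.246 0.911
outer loop
vertex 3.779 -3.087 0.973
vertex 2.568 -1.742 0.169
vertex 2.22 -4.587 0.812
endloop
endfacet
facet normal -0.612 0.679 -0.405
outer loop
vertex 1.009 -3.242 0.009
vertex 2.568 -1.742 0.169
vertex 1.561 -3.653 -1.513
endloop
endfacet
facet normal 0.331 -0.246 -0.911
outer loop
vertex 3.12 -2.153 -1.352
vertex 4.331 -3.498 -0.549
vertex 1.561 -3.653 -1.513
endloop
endfacet
facet normal -0.612 0.679 -0.406
outer loop
vertex 1.561 -3.653 -1.513
vertex 2.568 -1.742 0.169
vertex 3.12 -2.153 -1.352
endloop
endfacet
facet normal 0.719 0.691 0.074
outer loop
vertex 3.12 -2.153 -1.352
vertex 3.779 -3.087 0.973
vertex 4.331 -3.498 -0.549
endloop
endfacet
facet normal 0.719 0.691 0.074
outer loop
vertex 2.568 -1.742 0.169
vertex 3.779 -3.087 0.973
vertex 3.12 -2.153 -1.352
endloop
endfacet
facet normal -0.510 -0.244 -0.825
outer loop
vertex -1.018 1.274 -3.653
vertex -1.298 2.419 -3.819
vertex 0.024 1.429 -4.343
endloop
endfacet
facet normal 0.235 -0.962 0.139
outer loop
vertex 0.718 1.761 -3.221
vertex -1.018 1.274 -3.653
vertex 0.024 1.429 -4.343
endloop
endfacet
facet normal -0.510 -0.244 -0.825
outer loop
vertex 0.024 1.429 -4.343
vertex -1.298 2.419 -3.819
vertex -0.255 2.573 -4.509
endloop
endfacet
facet normal 0.827 0.122 -0.548
outer loop
vertex -0.255 2.573 -4.509
vertex 0.718 1.761 -3.221
vertex 0.024 1.429 -4.343
endloop
endfacet
facet normal -0.827 -0.123 0.548
outer loop
vertex -1.018 1.274 -3.653
vertex -0.604 2.751 -2.697
vertex -1.298 2.419 -3.819
endloop
endfacet
facet normal 0.235 -0.962 0.140
outer loop
vertex -0.325 1.607 -2.531
vertex -1.018 1.274 -3.653
vertex 0.718 1.761 -3.221
endloop
endfacet
facet normal -0.828 -0.122 0.548
outer loop
vertex -0.325 1.607 -2.531
vertex -0.604 2.751 -2.697
vertex -1.018 1.274 -3.653
endloop
endfacet
facet normal -0.234 0.962 -0.140
outer loop
vertex -1.298 2.419 -3.819
vertex -0.604 2.751 -2.697
vertex -0.255 2.573 -4.509
endloop
endfacet
facet normal 0.828 0.123 -0.548
outer loop
vertex 0.438 2.906 -3.387
vertex 0.718 1.761 -3.221
vertex -0.255 2.573 -4.509
endloop
endfacet
facet normal -0.236 0.962 -0.140
outer loop
vertex -0.255 2.573 -4.509
vertex -0.604 2.751 -2.697
vertex 0.438 2.906 -3.387
endloop
endfacet
facet normal 0.510 0.244 0.825
outer loop
vertex 0.438 2.906 -3.387
vertex -0.325 1.607 -2.531
vertex 0.718 1.761 -3.221
endloop
endfacet
facet normal 0.510 0.244 0.825
outer loop
vertex -0.604 2.751 -2.697
vertex -0.325 1.607 -2.531
vertex 0.438 2.906 -3.387
endloop
endfacet

endsolid


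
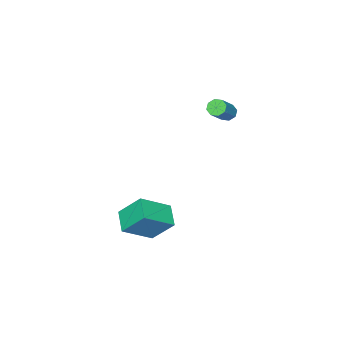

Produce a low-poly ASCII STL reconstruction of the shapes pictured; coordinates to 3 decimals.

solid 
facet normal -0.735 -0.160 -0.659
outer loop
vertex -4.167 -3.606 2.405
vertex -4.429 -3.201 2.599
vertex -4.077 -3.265 2.222
endloop
endfacet
facet normal 0.639 -0.488 -0.595
outer loop
vertex -4.167 -3.606 2.405
vertex -4.077 -3.265 2.222
vertex -3.05 -3.365 3.407
endloop
endfacet
facet normal 0.639 -0.488 -0.595
outer loop
vertex -3.05 -3.365 3.407
vertex -4.077 -3.265 2.222
vertex -2.959 -3.023 3.224
endloop
endfacet
facet normal 0.735 0.157 0.660
outer loop
vertex -3.05 -3.365 3.407
vertex -2.959 -3.023 3.224
vertex -3.311 -2.959 3.601
endloop
endfacet
facet normal -0.735 -0.159 -0.659
outer loop
vertex -4.077 -3.265 2.222
vertex -4.429 -3.201 2.599
vertex -4.192 -2.886 2.259
endloop
endfacet
facet normal 0.613 0.259 -0.746
outer loop
vertex -4.077 -3.265 2.222
vertex -4.192 -2.886 2.259
vertex -2.959 -3.023 3.224
endloop
endfacet
facet normal 0.613 0.260 -0.746
outer loop
vertex -2.959 -3.023 3.224
vertex -4.192 -2.886 2.259
vertex -3.075 -2.644 3.261
endloop
endfacet
facet normal 0.735 0.161 0.659
outer loop
vertex -2.959 -3.023 3.224
vertex -3.075 -2.644 3.261
vertex -3.311 -2.959 3.601
endloop
endfacet
facet normal -0.735 -0.158 -0.659
outer loop
vertex -4.192 -2.886 2.259
vertex -4.429 -3.201 2.599
vertex -4.446 -2.692 2.496
endloop
endfacet
facet normal 0.227 0.859 -0.460
outer loop
vertex -4.192 -2.886 2.259
vertex -4.446 -2.692 2.496
vertex -3.075 -2.644 3.261
endloop
endfacet
facet normal 0.227 0.859 -0.460
outer loop
vertex -3.075 -2.644 3.261
vertex -4.446 -2.692 2.496
vertex -3.329 -2.45 3.498
endloop
endfacet
facet normal 0.736 0.159 0.658
outer loop
vertex -3.075 -2.644 3.261
vertex -3.329 -2.45 3.498
vertex -3.311 -2.959 3.601
endloop
endfacet
facet normal -0.735 -0.158 -0.659
outer loop
vertex -4.446 -2.692 2.496
vertex -4.429 -3.201 2.599
vertex -4.69 -2.795 2.793
endloop
endfacet
facet normal -0.289 0.953 0.093
outer loop
vertex -4.446 -2.692 2.496
vertex -4.69 -2.795 2.793
vertex -3.329 -2.45 3.498
endloop
endfacet
facet normal -0.290 0.952 0.095
outer loop
vertex -3.329 -2.45 3.498
vertex -4.69 -2.795 2.793
vertex -3.573 -2.554 3.795
endloop
endfacet
facet normal 0.735 0.159 0.659
outer loop
vertex -3.329 -2.45 3.498
vertex -3.573 -2.554 3.795
vertex -3.311 -2.959 3.601
endloop
endfacet
facet normal -0.735 -0.157 -0.660
outer loop
vertex -4.69 -2.795 2.793
vertex -4.429 -3.201 2.599
vertex -4.781 -3.137 2.976
endloop
endfacet
facet normal -0.639 0.488 0.595
outer loop
vertex -4.69 -2.795 2.793
vertex -4.781 -3.137 2.976
vertex -3.573 -2.554 3.795
endloop
endfacet
facet normal -0.639 0.488 0.595
outer loop
vertex -3.573 -2.554 3.795
vertex -4.781 -3.137 2.976
vertex -3.663 -2.895 3.978
endloop
endfacet
facet normal 0.735 0.160 0.659
outer loop
vertex -3.573 -2.554 3.795
vertex -3.663 -2.895 3.978
vertex -3.311 -2.959 3.601
endloop
endfacet
facet normal -0.735 -0.161 -0.659
outer loop
vertex -4.781 -3.137 2.976
vertex -4.429 -3.201 2.599
vertex -4.665 -3.516 2.939
endloop
endfacet
facet normal -0.613 -0.260 0.746
outer loop
vertex -4.781 -3.137 2.976
vertex -4.665 -3.516 2.939
vertex -3.663 -2.895 3.978
endloop
endfacet
facet normal -0.613 -0.259 0.746
outer loop
vertex -3.663 -2.895 3.978
vertex -4.665 -3.516 2.939
vertex -3.548 -3.274 3.941
endloop
endfacet
facet normal 0.735 0.159 0.659
outer loop
vertex -3.663 -2.895 3.978
vertex -3.548 -3.274 3.941
vertex -3.311 -2.959 3.601
endloop
endfacet
facet normal -0.736 -0.159 -0.658
outer loop
vertex -4.665 -3.516 2.939
vertex -4.429 -3.201 2.599
vertex -4.411 -3.71 2.702
endloop
endfacet
facet normal -0.227 -0.859 0.460
outer loop
vertex -4.665 -3.516 2.939
vertex -4.411 -3.71 2.702
vertex -3.548 -3.274 3.941
endloop
endfacet
facet normal -0.227 -0.859 0.460
outer loop
vertex -3.548 -3.274 3.941
vertex -4.411 -3.71 2.702
vertex -3.294 -3.468 3.704
endloop
endfacet
facet normal 0.735 0.158 0.659
outer loop
vertex -3.548 -3.274 3.941
vertex -3.294 -3.468 3.704
vertex -3.311 -2.959 3.601
endloop
endfacet
facet normal -0.735 -0.159 -0.659
outer loop
vertex -4.411 -3.71 2.702
vertex -4.429 -3.201 2.599
vertex -4.167 -3.606 2.405
endloop
endfacet
facet normal 0.291 -0.952 -0.094
outer loop
vertex -4.411 -3.71 2.702
vertex -4.167 -3.606 2.405
vertex -3.294 -3.468 3.704
endloop
endfacet
facet normal 0.289 -0.953 -0.093
outer loop
vertex -3.294 -3.468 3.704
vertex -4.167 -3.606 2.405
vertex -3.05 -3.365 3.407
endloop
endfacet
facet normal 0.735 0.158 0.659
outer loop
vertex -3.294 -3.468 3.704
vertex -3.05 -3.365 3.407
vertex -3.311 -2.959 3.601
endloop
endfacet
facet normal -0.766 0.341 -0.545
outer loop
vertex -0.604 -3.505 -2.322
vertex 0.171 -2.581 -2.834
vertex -0.179 -4.556 -3.576
endloop
endfacet
facet normal -0.591 -0.705 0.391
outer loop
vertex 1.269 -5.199 -2.546
vertex -0.604 -3.505 -2.322
vertex -0.179 -4.556 -3.576
endloop
endfacet
facet normal -0.767 0.340 -0.545
outer loop
vertex -0.179 -4.556 -3.576
vertex 0.171 -2.581 -2.834
vertex 0.595 -3.632 -4.088
endloop
endfacet
facet normal 0.252 -0.622 -0.742
outer loop
vertex 0.595 -3.632 -4.088
vertex 1.269 -5.199 -2.546
vertex -0.179 -4.556 -3.576
endloop
endfacet
facet normal -0.251 0.622 0.742
outer loop
vertex -0.604 -3.505 -2.322
vertex 1.619 -3.224 -1.804
vertex 0.171 -2.581 -2.834
endloop
endfacet
facet normal -0.591 -0.705 0.391
outer loop
vertex 0.845 -4.148 -1.292
vertex -0.604 -3.505 -2.322
vertex 1.269 -5.199 -2.546
endloop
endfacet
facet normal -0.251 0.622 0.742
outer loop
vertex 0.845 -4.148 -1.292
vertex 1.619 -3.224 -1.804
vertex -0.604 -3.505 -2.322
endloop
endfacet
facet normal 0.591 0.705 -0.391
outer loop
vertex 0.171 -2.581 -2.834
vertex 1.619 -3.224 -1.804
vertex 0.595 -3.632 -4.088
endloop
endfacet
facet normal 0.251 -0.622 -0.742
outer loop
vertex 2.044 -4.275 -3.058
vertex 1.269 -5.199 -2.546
vertex 0.595 -3.632 -4.088
endloop
endfacet
facet normal 0.591 0.706 -0.391
outer loop
vertex 0.595 -3.632 -4.088
vertex 1.619 -3.224 -1.804
vertex 2.044 -4.275 -3.058
endloop
endfacet
facet normal 0.766 -0.341 0.545
outer loop
vertex 2.044 -4.275 -3.058
vertex 0.845 -4.148 -1.292
vertex 1.269 -5.199 -2.546
endloop
endfacet
facet normal 0.766 -0.340 0.545
outer loop
vertex 1.619 -3.224 -1.804
vertex 0.845 -4.148 -1.292
vertex 2.044 -4.275 -3.058
endloop
endfacet

endsolid


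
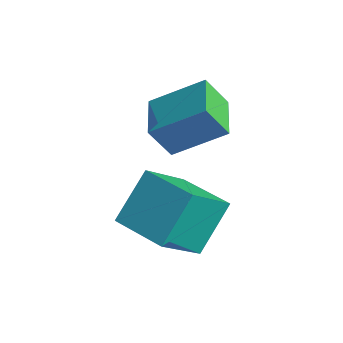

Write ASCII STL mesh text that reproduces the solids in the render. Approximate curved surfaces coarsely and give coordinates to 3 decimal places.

solid 
facet normal -0.324 -0.421 0.847
outer loop
vertex -2.912 1.297 3.642
vertex -3.912 2.143 3.68
vertex -3.835 0.246 2.766
endloop
endfacet
facet normal 0.763 -0.646 -0.029
outer loop
vertex -3.488 0.697 1.86
vertex -2.912 1.297 3.642
vertex -3.835 0.246 2.766
endloop
endfacet
facet normal -0.324 -0.421 0.847
outer loop
vertex -3.835 0.246 2.766
vertex -3.912 2.143 3.68
vertex -4.835 1.092 2.804
endloop
endfacet
facet normal -0.559 -0.637 -0.531
outer loop
vertex -4.835 1.092 2.804
vertex -3.488 0.697 1.86
vertex -3.835 0.246 2.766
endloop
endfacet
facet normal 0.559 0.637 0.531
outer loop
vertex -2.912 1.297 3.642
vertex -3.565 2.594 2.774
vertex -3.912 2.143 3.68
endloop
endfacet
facet normal 0.763 -0.646 -0.029
outer loop
vertex -2.565 1.748 2.736
vertex -2.912 1.297 3.642
vertex -3.488 0.697 1.86
endloop
endfacet
facet normal 0.559 0.637 0.531
outer loop
vertex -2.565 1.748 2.736
vertex -3.565 2.594 2.774
vertex -2.912 1.297 3.642
endloop
endfacet
facet normal -0.763 0.646 0.029
outer loop
vertex -3.912 2.143 3.68
vertex -3.565 2.594 2.774
vertex -4.835 1.092 2.804
endloop
endfacet
facet normal -0.559 -0.637 -0.531
outer loop
vertex -4.488 1.543 1.898
vertex -3.488 0.697 1.86
vertex -4.835 1.092 2.804
endloop
endfacet
facet normal -0.763 0.646 0.029
outer loop
vertex -4.835 1.092 2.804
vertex -3.565 2.594 2.774
vertex -4.488 1.543 1.898
endloop
endfacet
facet normal 0.324 0.421 -0.847
outer loop
vertex -4.488 1.543 1.898
vertex -2.565 1.748 2.736
vertex -3.488 0.697 1.86
endloop
endfacet
facet normal 0.324 0.421 -0.847
outer loop
vertex -3.565 2.594 2.774
vertex -2.565 1.748 2.736
vertex -4.488 1.543 1.898
endloop
endfacet
facet normal -0.992 -0.112 -0.051
outer loop
vertex -3.117 -1.375 0.828
vertex -3.301 -0.268 1.983
vertex -3.197 -0.105 -0.402
endloop
endfacet
facet normal 0.114 -0.687 -0.717
outer loop
vertex -1.659 0.068 -0.323
vertex -3.117 -1.375 0.828
vertex -3.197 -0.105 -0.402
endloop
endfacet
facet normal -0.992 -0.112 -0.051
outer loop
vertex -3.197 -0.105 -0.402
vertex -3.301 -0.268 1.983
vertex -3.381 1.002 0.753
endloop
endfacet
facet normal -0.045 0.718 -0.695
outer loop
vertex -3.381 1.002 0.753
vertex -1.659 0.068 -0.323
vertex -3.197 -0.105 -0.402
endloop
endfacet
facet normal 0.045 -0.718 0.695
outer loop
vertex -3.117 -1.375 0.828
vertex -1.763 -0.095 2.062
vertex -3.301 -0.268 1.983
endloop
endfacet
facet normal 0.114 -0.687 -0.717
outer loop
vertex -1.579 -1.202 0.907
vertex -3.117 -1.375 0.828
vertex -1.659 0.068 -0.323
endloop
endfacet
facet normal 0.045 -0.718 0.695
outer loop
vertex -1.579 -1.202 0.907
vertex -1.763 -0.095 2.062
vertex -3.117 -1.375 0.828
endloop
endfacet
facet normal -0.114 0.687 0.717
outer loop
vertex -3.301 -0.268 1.983
vertex -1.763 -0.095 2.062
vertex -3.381 1.002 0.753
endloop
endfacet
facet normal -0.045 0.718 -0.695
outer loop
vertex -1.843 1.175 0.832
vertex -1.659 0.068 -0.323
vertex -3.381 1.002 0.753
endloop
endfacet
facet normal -0.114 0.687 0.717
outer loop
vertex -3.381 1.002 0.753
vertex -1.763 -0.095 2.062
vertex -1.843 1.175 0.832
endloop
endfacet
facet normal 0.992 0.112 0.051
outer loop
vertex -1.843 1.175 0.832
vertex -1.579 -1.202 0.907
vertex -1.659 0.068 -0.323
endloop
endfacet
facet normal 0.992 0.112 0.051
outer loop
vertex -1.763 -0.095 2.062
vertex -1.579 -1.202 0.907
vertex -1.843 1.175 0.832
endloop
endfacet

endsolid


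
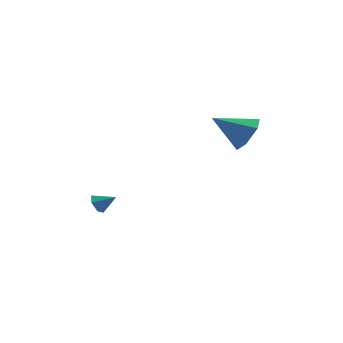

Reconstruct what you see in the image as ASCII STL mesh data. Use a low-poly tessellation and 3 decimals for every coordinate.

solid 
facet normal 0.813 -0.265 -0.519
outer loop
vertex 3.582 -2.472 1.262
vertex 2.967 -2.707 0.419
vertex 3.363 -1.719 0.534
endloop
endfacet
facet normal 0.155 0.710 0.687
outer loop
vertex 3.582 -2.472 1.262
vertex 3.363 -1.719 0.534
vertex 1.333 -2.173 1.461
endloop
endfacet
facet normal 0.813 -0.265 -0.518
outer loop
vertex 3.363 -1.719 0.534
vertex 2.967 -2.707 0.419
vertex 2.748 -1.954 -0.31
endloop
endfacet
facet normal -0.254 0.964 -0.083
outer loop
vertex 3.363 -1.719 0.534
vertex 2.748 -1.954 -0.31
vertex 1.333 -2.173 1.461
endloop
endfacet
facet normal 0.813 -0.265 -0.518
outer loop
vertex 2.748 -1.954 -0.31
vertex 2.967 -2.707 0.419
vertex 2.352 -2.942 -0.425
endloop
endfacet
facet normal -0.749 0.365 -0.553
outer loop
vertex 2.748 -1.954 -0.31
vertex 2.352 -2.942 -0.425
vertex 1.333 -2.173 1.461
endloop
endfacet
facet normal 0.813 -0.266 -0.518
outer loop
vertex 2.352 -2.942 -0.425
vertex 2.967 -2.707 0.419
vertex 2.571 -3.694 0.304
endloop
endfacet
facet normal -0.836 -0.488 -0.252
outer loop
vertex 2.352 -2.942 -0.425
vertex 2.571 -3.694 0.304
vertex 1.333 -2.173 1.461
endloop
endfacet
facet normal 0.813 -0.266 -0.519
outer loop
vertex 2.571 -3.694 0.304
vertex 2.967 -2.707 0.419
vertex 3.186 -3.459 1.147
endloop
endfacet
facet normal -0.427 -0.741 0.518
outer loop
vertex 2.571 -3.694 0.304
vertex 3.186 -3.459 1.147
vertex 1.333 -2.173 1.461
endloop
endfacet
facet normal 0.813 -0.266 -0.519
outer loop
vertex 3.186 -3.459 1.147
vertex 2.967 -2.707 0.419
vertex 3.582 -2.472 1.262
endloop
endfacet
facet normal 0.068 -0.143 0.987
outer loop
vertex 3.186 -3.459 1.147
vertex 3.582 -2.472 1.262
vertex 1.333 -2.173 1.461
endloop
endfacet
facet normal -0.799 0.319 -0.510
outer loop
vertex -3.765 -1.284 -4.747
vertex -4.009 -1.082 -4.238
vertex -3.657 -0.723 -4.565
endloop
endfacet
facet normal 0.869 -0.007 -0.495
outer loop
vertex -3.765 -1.284 -4.747
vertex -3.657 -0.723 -4.565
vertex -3.171 -1.418 -3.702
endloop
endfacet
facet normal -0.799 0.320 -0.509
outer loop
vertex -3.657 -0.723 -4.565
vertex -4.009 -1.082 -4.238
vertex -3.901 -0.521 -4.055
endloop
endfacet
facet normal 0.752 0.652 0.102
outer loop
vertex -3.657 -0.723 -4.565
vertex -3.901 -0.521 -4.055
vertex -3.171 -1.418 -3.702
endloop
endfacet
facet normal -0.798 0.320 -0.510
outer loop
vertex -3.901 -0.521 -4.055
vertex -4.009 -1.082 -4.238
vertex -4.254 -0.88 -3.728
endloop
endfacet
facet normal 0.237 0.517 0.823
outer loop
vertex -3.901 -0.521 -4.055
vertex -4.254 -0.88 -3.728
vertex -3.171 -1.418 -3.702
endloop
endfacet
facet normal -0.798 0.320 -0.510
outer loop
vertex -4.254 -0.88 -3.728
vertex -4.009 -1.082 -4.238
vertex -4.362 -1.441 -3.911
endloop
endfacet
facet normal -0.161 -0.278 0.947
outer loop
vertex -4.254 -0.88 -3.728
vertex -4.362 -1.441 -3.911
vertex -3.171 -1.418 -3.702
endloop
endfacet
facet normal -0.798 0.319 -0.511
outer loop
vertex -4.362 -1.441 -3.911
vertex -4.009 -1.082 -4.238
vertex -4.117 -1.644 -4.42
endloop
endfacet
facet normal -0.044 -0.935 0.352
outer loop
vertex -4.362 -1.441 -3.911
vertex -4.117 -1.644 -4.42
vertex -3.171 -1.418 -3.702
endloop
endfacet
facet normal -0.799 0.319 -0.510
outer loop
vertex -4.117 -1.644 -4.42
vertex -4.009 -1.082 -4.238
vertex -3.765 -1.284 -4.747
endloop
endfacet
facet normal 0.473 -0.799 -0.371
outer loop
vertex -4.117 -1.644 -4.42
vertex -3.765 -1.284 -4.747
vertex -3.171 -1.418 -3.702
endloop
endfacet

endsolid


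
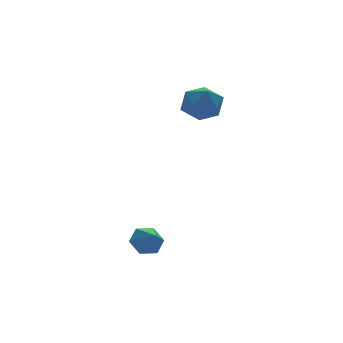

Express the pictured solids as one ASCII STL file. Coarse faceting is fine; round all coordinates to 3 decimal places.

solid 
facet normal 0.033 0.802 -0.597
outer loop
vertex -1.816 -0.426 -3.56
vertex -2.379 -0.799 -4.093
vertex -2.66 -0.306 -3.446
endloop
endfacet
facet normal 0.146 0.089 0.985
outer loop
vertex -1.816 -0.426 -3.56
vertex -2.66 -0.306 -3.446
vertex -2.421 -1.801 -3.347
endloop
endfacet
facet normal 0.033 0.802 -0.597
outer loop
vertex -2.66 -0.306 -3.446
vertex -2.379 -0.799 -4.093
vertex -3.223 -0.679 -3.979
endloop
endfacet
facet normal -0.666 -0.057 0.744
outer loop
vertex -2.66 -0.306 -3.446
vertex -3.223 -0.679 -3.979
vertex -2.421 -1.801 -3.347
endloop
endfacet
facet normal 0.033 0.801 -0.597
outer loop
vertex -3.223 -0.679 -3.979
vertex -2.379 -0.799 -4.093
vertex -2.942 -1.172 -4.625
endloop
endfacet
facet normal -0.829 -0.556 0.064
outer loop
vertex -3.223 -0.679 -3.979
vertex -2.942 -1.172 -4.625
vertex -2.421 -1.801 -3.347
endloop
endfacet
facet normal 0.032 0.802 -0.597
outer loop
vertex -2.942 -1.172 -4.625
vertex -2.379 -0.799 -4.093
vertex -2.098 -1.291 -4.739
endloop
endfacet
facet normal -0.179 -0.910 -0.375
outer loop
vertex -2.942 -1.172 -4.625
vertex -2.098 -1.291 -4.739
vertex -2.421 -1.801 -3.347
endloop
endfacet
facet normal 0.032 0.802 -0.597
outer loop
vertex -2.098 -1.291 -4.739
vertex -2.379 -0.799 -4.093
vertex -1.535 -0.918 -4.207
endloop
endfacet
facet normal 0.632 -0.764 -0.133
outer loop
vertex -2.098 -1.291 -4.739
vertex -1.535 -0.918 -4.207
vertex -2.421 -1.801 -3.347
endloop
endfacet
facet normal 0.033 0.802 -0.596
outer loop
vertex -1.535 -0.918 -4.207
vertex -2.379 -0.799 -4.093
vertex -1.816 -0.426 -3.56
endloop
endfacet
facet normal 0.794 -0.265 0.546
outer loop
vertex -1.535 -0.918 -4.207
vertex -1.816 -0.426 -3.56
vertex -2.421 -1.801 -3.347
endloop
endfacet
facet normal -0.075 0.178 0.981
outer loop
vertex 2.468 4.218 2.96
vertex 3.18 3.306 3.18
vertex 3.633 4.381 3.02
endloop
endfacet
facet normal -0.141 0.782 0.607
outer loop
vertex 2.468 4.218 2.96
vertex 3.633 4.381 3.02
vertex 3.005 4.919 2.181
endloop
endfacet
facet normal -0.690 0.706 0.159
outer loop
vertex 2.468 4.218 2.96
vertex 3.005 4.919 2.181
vertex 2.164 4.177 1.824
endloop
endfacet
facet normal -0.965 0.055 0.256
outer loop
vertex 2.468 4.218 2.96
vertex 2.164 4.177 1.824
vertex 2.271 3.18 2.441
endloop
endfacet
facet normal -0.584 -0.272 0.765
outer loop
vertex 2.468 4.218 2.96
vertex 2.271 3.18 2.441
vertex 3.18 3.306 3.18
endloop
endfacet
facet normal 0.452 0.865 0.217
outer loop
vertex 3.005 4.919 2.181
vertex 3.633 4.381 3.02
vertex 4.049 4.44 1.919
endloop
endfacet
facet normal 0.558 -0.113 0.822
outer loop
vertex 3.633 4.381 3.02
vertex 3.18 3.306 3.18
vertex 4.156 3.443 2.536
endloop
endfacet
facet normal -0.267 -0.840 0.472
outer loop
vertex 3.18 3.306 3.18
vertex 2.271 3.18 2.441
vertex 3.315 2.701 2.179
endloop
endfacet
facet normal -0.883 -0.312 -0.350
outer loop
vertex 2.271 3.18 2.441
vertex 2.164 4.177 1.824
vertex 2.687 3.239 1.34
endloop
endfacet
facet normal -0.439 0.742 -0.507
outer loop
vertex 2.164 4.177 1.824
vertex 3.005 4.919 2.181
vertex 3.14 4.314 1.18
endloop
endfacet
facet normal 0.965 -0.055 -0.256
outer loop
vertex 3.852 3.402 1.4
vertex 4.049 4.44 1.919
vertex 4.156 3.443 2.536
endloop
endfacet
facet normal 0.690 -0.706 -0.159
outer loop
vertex 3.852 3.402 1.4
vertex 4.156 3.443 2.536
vertex 3.315 2.701 2.179
endloop
endfacet
facet normal 0.141 -0.782 -0.607
outer loop
vertex 3.852 3.402 1.4
vertex 3.315 2.701 2.179
vertex 2.687 3.239 1.34
endloop
endfacet
facet normal 0.075 -0.178 -0.981
outer loop
vertex 3.852 3.402 1.4
vertex 2.687 3.239 1.34
vertex 3.14 4.314 1.18
endloop
endfacet
facet normal 0.584 0.272 -0.765
outer loop
vertex 3.852 3.402 1.4
vertex 3.14 4.314 1.18
vertex 4.049 4.44 1.919
endloop
endfacet
facet normal 0.883 0.312 0.350
outer loop
vertex 4.156 3.443 2.536
vertex 4.049 4.44 1.919
vertex 3.633 4.381 3.02
endloop
endfacet
facet normal 0.439 -0.742 0.507
outer loop
vertex 3.315 2.701 2.179
vertex 4.156 3.443 2.536
vertex 3.18 3.306 3.18
endloop
endfacet
facet normal -0.452 -0.865 -0.217
outer loop
vertex 2.687 3.239 1.34
vertex 3.315 2.701 2.179
vertex 2.271 3.18 2.441
endloop
endfacet
facet normal -0.558 0.113 -0.822
outer loop
vertex 3.14 4.314 1.18
vertex 2.687 3.239 1.34
vertex 2.164 4.177 1.824
endloop
endfacet
facet normal 0.267 0.840 -0.472
outer loop
vertex 4.049 4.44 1.919
vertex 3.14 4.314 1.18
vertex 3.005 4.919 2.181
endloop
endfacet

endsolid


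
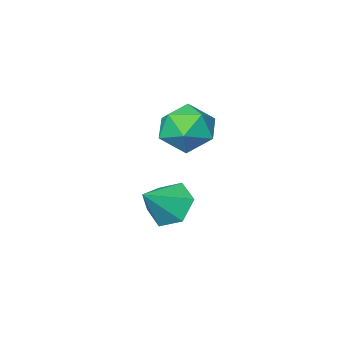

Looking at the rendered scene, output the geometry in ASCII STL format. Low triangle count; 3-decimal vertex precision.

solid 
facet normal 0.223 0.909 -0.351
outer loop
vertex 0.053 -0.435 2.808
vertex -0.64 -0.023 3.434
vertex 0.324 -0.139 3.746
endloop
endfacet
facet normal 0.792 0.478 -0.380
outer loop
vertex 0.053 -0.435 2.808
vertex 0.324 -0.139 3.746
vertex 0.674 -1.019 3.367
endloop
endfacet
facet normal 0.620 -0.087 -0.780
outer loop
vertex 0.053 -0.435 2.808
vertex 0.674 -1.019 3.367
vertex -0.073 -1.447 2.821
endloop
endfacet
facet normal -0.055 -0.006 -0.998
outer loop
vertex 0.053 -0.435 2.808
vertex -0.073 -1.447 2.821
vertex -0.885 -0.831 2.862
endloop
endfacet
facet normal -0.300 0.610 -0.733
outer loop
vertex 0.053 -0.435 2.808
vertex -0.885 -0.831 2.862
vertex -0.64 -0.023 3.434
endloop
endfacet
facet normal 0.927 0.247 0.282
outer loop
vertex 0.674 -1.019 3.367
vertex 0.324 -0.139 3.746
vertex 0.365 -0.969 4.338
endloop
endfacet
facet normal 0.007 0.945 0.328
outer loop
vertex 0.324 -0.139 3.746
vertex -0.64 -0.023 3.434
vertex -0.447 -0.353 4.379
endloop
endfacet
facet normal -0.839 0.460 -0.291
outer loop
vertex -0.64 -0.023 3.434
vertex -0.885 -0.831 2.862
vertex -1.194 -0.781 3.833
endloop
endfacet
facet normal -0.442 -0.535 -0.720
outer loop
vertex -0.885 -0.831 2.862
vertex -0.073 -1.447 2.821
vertex -0.844 -1.661 3.454
endloop
endfacet
facet normal 0.649 -0.667 -0.366
outer loop
vertex -0.073 -1.447 2.821
vertex 0.674 -1.019 3.367
vertex 0.12 -1.777 3.766
endloop
endfacet
facet normal 0.055 0.006 0.998
outer loop
vertex -0.573 -1.365 4.392
vertex 0.365 -0.969 4.338
vertex -0.447 -0.353 4.379
endloop
endfacet
facet normal -0.620 0.087 0.780
outer loop
vertex -0.573 -1.365 4.392
vertex -0.447 -0.353 4.379
vertex -1.194 -0.781 3.833
endloop
endfacet
facet normal -0.792 -0.478 0.380
outer loop
vertex -0.573 -1.365 4.392
vertex -1.194 -0.781 3.833
vertex -0.844 -1.661 3.454
endloop
endfacet
facet normal -0.223 -0.909 0.351
outer loop
vertex -0.573 -1.365 4.392
vertex -0.844 -1.661 3.454
vertex 0.12 -1.777 3.766
endloop
endfacet
facet normal 0.300 -0.610 0.733
outer loop
vertex -0.573 -1.365 4.392
vertex 0.12 -1.777 3.766
vertex 0.365 -0.969 4.338
endloop
endfacet
facet normal 0.442 0.535 0.720
outer loop
vertex -0.447 -0.353 4.379
vertex 0.365 -0.969 4.338
vertex 0.324 -0.139 3.746
endloop
endfacet
facet normal -0.649 0.667 0.366
outer loop
vertex -1.194 -0.781 3.833
vertex -0.447 -0.353 4.379
vertex -0.64 -0.023 3.434
endloop
endfacet
facet normal -0.927 -0.247 -0.282
outer loop
vertex -0.844 -1.661 3.454
vertex -1.194 -0.781 3.833
vertex -0.885 -0.831 2.862
endloop
endfacet
facet normal -0.007 -0.945 -0.328
outer loop
vertex 0.12 -1.777 3.766
vertex -0.844 -1.661 3.454
vertex -0.073 -1.447 2.821
endloop
endfacet
facet normal 0.839 -0.460 0.291
outer loop
vertex 0.365 -0.969 4.338
vertex 0.12 -1.777 3.766
vertex 0.674 -1.019 3.367
endloop
endfacet
facet normal -0.786 -0.129 -0.604
outer loop
vertex 0.366 -2.281 -0.488
vertex -0.082 -1.593 -0.052
vertex 0.453 -1.405 -0.789
endloop
endfacet
facet normal 0.918 -0.207 -0.338
outer loop
vertex 0.366 -2.281 -0.488
vertex 0.453 -1.405 -0.789
vertex 1.042 -1.407 0.812
endloop
endfacet
facet normal -0.786 -0.130 -0.604
outer loop
vertex 0.453 -1.405 -0.789
vertex -0.082 -1.593 -0.052
vertex 0.004 -0.717 -0.353
endloop
endfacet
facet normal 0.722 0.639 -0.265
outer loop
vertex 0.453 -1.405 -0.789
vertex 0.004 -0.717 -0.353
vertex 1.042 -1.407 0.812
endloop
endfacet
facet normal -0.786 -0.130 -0.604
outer loop
vertex 0.004 -0.717 -0.353
vertex -0.082 -1.593 -0.052
vertex -0.531 -0.905 0.384
endloop
endfacet
facet normal 0.190 0.910 0.370
outer loop
vertex 0.004 -0.717 -0.353
vertex -0.531 -0.905 0.384
vertex 1.042 -1.407 0.812
endloop
endfacet
facet normal -0.786 -0.130 -0.604
outer loop
vertex -0.531 -0.905 0.384
vertex -0.082 -1.593 -0.052
vertex -0.617 -1.781 0.685
endloop
endfacet
facet normal -0.147 0.334 0.931
outer loop
vertex -0.531 -0.905 0.384
vertex -0.617 -1.781 0.685
vertex 1.042 -1.407 0.812
endloop
endfacet
facet normal -0.786 -0.129 -0.604
outer loop
vertex -0.617 -1.781 0.685
vertex -0.082 -1.593 -0.052
vertex -0.169 -2.469 0.249
endloop
endfacet
facet normal 0.050 -0.511 0.858
outer loop
vertex -0.617 -1.781 0.685
vertex -0.169 -2.469 0.249
vertex 1.042 -1.407 0.812
endloop
endfacet
facet normal -0.786 -0.129 -0.604
outer loop
vertex -0.169 -2.469 0.249
vertex -0.082 -1.593 -0.052
vertex 0.366 -2.281 -0.488
endloop
endfacet
facet normal 0.582 -0.782 0.223
outer loop
vertex -0.169 -2.469 0.249
vertex 0.366 -2.281 -0.488
vertex 1.042 -1.407 0.812
endloop
endfacet

endsolid


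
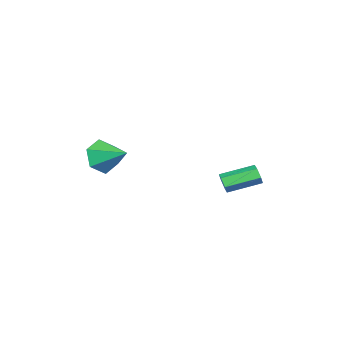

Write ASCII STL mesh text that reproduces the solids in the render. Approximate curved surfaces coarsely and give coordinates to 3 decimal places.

solid 
facet normal 0.479 -0.831 -0.282
outer loop
vertex 2.554 2.244 1.532
vertex 2.27 2.236 1.073
vertex 2.741 2.5 1.095
endloop
endfacet
facet normal 0.807 0.289 0.515
outer loop
vertex 2.554 2.244 1.532
vertex 2.741 2.5 1.095
vertex 1.754 3.631 2.006
endloop
endfacet
facet normal 0.807 0.290 0.515
outer loop
vertex 1.754 3.631 2.006
vertex 2.741 2.5 1.095
vertex 1.941 3.888 1.568
endloop
endfacet
facet normal -0.478 0.831 0.283
outer loop
vertex 1.754 3.631 2.006
vertex 1.941 3.888 1.568
vertex 1.47 3.624 1.547
endloop
endfacet
facet normal 0.479 -0.831 -0.285
outer loop
vertex 2.741 2.5 1.095
vertex 2.27 2.236 1.073
vertex 2.456 2.493 0.636
endloop
endfacet
facet normal 0.702 0.556 -0.444
outer loop
vertex 2.741 2.5 1.095
vertex 2.456 2.493 0.636
vertex 1.941 3.888 1.568
endloop
endfacet
facet normal 0.701 0.556 -0.445
outer loop
vertex 1.941 3.888 1.568
vertex 2.456 2.493 0.636
vertex 1.656 3.88 1.109
endloop
endfacet
facet normal -0.479 0.831 0.283
outer loop
vertex 1.941 3.888 1.568
vertex 1.656 3.88 1.109
vertex 1.47 3.624 1.547
endloop
endfacet
facet normal 0.480 -0.830 -0.284
outer loop
vertex 2.456 2.493 0.636
vertex 2.27 2.236 1.073
vertex 1.986 2.229 0.614
endloop
endfacet
facet normal -0.105 0.266 -0.958
outer loop
vertex 2.456 2.493 0.636
vertex 1.986 2.229 0.614
vertex 1.656 3.88 1.109
endloop
endfacet
facet normal -0.107 0.266 -0.958
outer loop
vertex 1.656 3.88 1.109
vertex 1.986 2.229 0.614
vertex 1.186 3.616 1.088
endloop
endfacet
facet normal -0.479 0.831 0.282
outer loop
vertex 1.656 3.88 1.109
vertex 1.186 3.616 1.088
vertex 1.47 3.624 1.547
endloop
endfacet
facet normal 0.478 -0.831 -0.283
outer loop
vertex 1.986 2.229 0.614
vertex 2.27 2.236 1.073
vertex 1.799 1.972 1.052
endloop
endfacet
facet normal -0.807 -0.290 -0.515
outer loop
vertex 1.986 2.229 0.614
vertex 1.799 1.972 1.052
vertex 1.186 3.616 1.088
endloop
endfacet
facet normal -0.807 -0.290 -0.515
outer loop
vertex 1.186 3.616 1.088
vertex 1.799 1.972 1.052
vertex 0.999 3.36 1.525
endloop
endfacet
facet normal -0.479 0.831 0.282
outer loop
vertex 1.186 3.616 1.088
vertex 0.999 3.36 1.525
vertex 1.47 3.624 1.547
endloop
endfacet
facet normal 0.479 -0.831 -0.283
outer loop
vertex 1.799 1.972 1.052
vertex 2.27 2.236 1.073
vertex 2.084 1.98 1.511
endloop
endfacet
facet normal -0.702 -0.556 0.445
outer loop
vertex 1.799 1.972 1.052
vertex 2.084 1.98 1.511
vertex 0.999 3.36 1.525
endloop
endfacet
facet normal -0.702 -0.556 0.444
outer loop
vertex 0.999 3.36 1.525
vertex 2.084 1.98 1.511
vertex 1.284 3.367 1.984
endloop
endfacet
facet normal -0.479 0.831 0.285
outer loop
vertex 0.999 3.36 1.525
vertex 1.284 3.367 1.984
vertex 1.47 3.624 1.547
endloop
endfacet
facet normal 0.479 -0.831 -0.282
outer loop
vertex 2.084 1.98 1.511
vertex 2.27 2.236 1.073
vertex 2.554 2.244 1.532
endloop
endfacet
facet normal 0.106 -0.265 0.958
outer loop
vertex 2.084 1.98 1.511
vertex 2.554 2.244 1.532
vertex 1.284 3.367 1.984
endloop
endfacet
facet normal 0.105 -0.267 0.958
outer loop
vertex 1.284 3.367 1.984
vertex 2.554 2.244 1.532
vertex 1.754 3.631 2.006
endloop
endfacet
facet normal -0.480 0.830 0.284
outer loop
vertex 1.284 3.367 1.984
vertex 1.754 3.631 2.006
vertex 1.47 3.624 1.547
endloop
endfacet
facet normal -0.304 -0.862 -0.405
outer loop
vertex 4.043 -3.522 2.996
vertex 3.446 -3.024 2.384
vertex 4.376 -3.225 2.113
endloop
endfacet
facet normal 0.929 0.046 0.366
outer loop
vertex 4.043 -3.522 2.996
vertex 4.376 -3.225 2.113
vertex 3.934 -1.636 3.036
endloop
endfacet
facet normal -0.304 -0.862 -0.404
outer loop
vertex 4.376 -3.225 2.113
vertex 3.446 -3.024 2.384
vertex 3.779 -2.727 1.5
endloop
endfacet
facet normal 0.794 0.455 -0.403
outer loop
vertex 4.376 -3.225 2.113
vertex 3.779 -2.727 1.5
vertex 3.934 -1.636 3.036
endloop
endfacet
facet normal -0.304 -0.863 -0.404
outer loop
vertex 3.779 -2.727 1.5
vertex 3.446 -3.024 2.384
vertex 2.848 -2.526 1.771
endloop
endfacet
facet normal 0.007 0.815 -0.580
outer loop
vertex 3.779 -2.727 1.5
vertex 2.848 -2.526 1.771
vertex 3.934 -1.636 3.036
endloop
endfacet
facet normal -0.303 -0.863 -0.405
outer loop
vertex 2.848 -2.526 1.771
vertex 3.446 -3.024 2.384
vertex 2.515 -2.824 2.655
endloop
endfacet
facet normal -0.644 0.765 0.015
outer loop
vertex 2.848 -2.526 1.771
vertex 2.515 -2.824 2.655
vertex 3.934 -1.636 3.036
endloop
endfacet
facet normal -0.303 -0.862 -0.406
outer loop
vertex 2.515 -2.824 2.655
vertex 3.446 -3.024 2.384
vertex 3.112 -3.322 3.267
endloop
endfacet
facet normal -0.508 0.355 0.785
outer loop
vertex 2.515 -2.824 2.655
vertex 3.112 -3.322 3.267
vertex 3.934 -1.636 3.036
endloop
endfacet
facet normal -0.303 -0.862 -0.406
outer loop
vertex 3.112 -3.322 3.267
vertex 3.446 -3.024 2.384
vertex 4.043 -3.522 2.996
endloop
endfacet
facet normal 0.279 -0.004 0.960
outer loop
vertex 3.112 -3.322 3.267
vertex 4.043 -3.522 2.996
vertex 3.934 -1.636 3.036
endloop
endfacet

endsolid


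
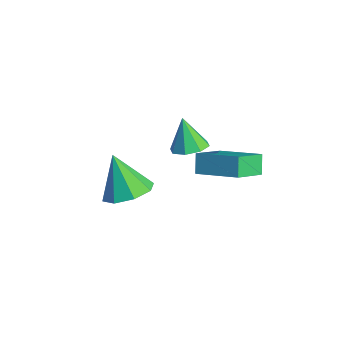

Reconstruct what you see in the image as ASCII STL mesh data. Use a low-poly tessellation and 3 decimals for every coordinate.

solid 
facet normal -0.798 -0.481 -0.364
outer loop
vertex 2.174 0.1 3.321
vertex 1.758 1.45 2.448
vertex 2.695 -0.212 2.591
endloop
endfacet
facet normal 0.251 -0.813 0.526
outer loop
vertex 4.322 0.77 3.332
vertex 2.174 0.1 3.321
vertex 2.695 -0.212 2.591
endloop
endfacet
facet normal -0.798 -0.481 -0.363
outer loop
vertex 2.695 -0.212 2.591
vertex 1.758 1.45 2.448
vertex 2.279 1.138 1.717
endloop
endfacet
facet normal 0.549 -0.329 -0.769
outer loop
vertex 2.279 1.138 1.717
vertex 4.322 0.77 3.332
vertex 2.695 -0.212 2.591
endloop
endfacet
facet normal -0.548 0.328 0.769
outer loop
vertex 2.174 0.1 3.321
vertex 3.385 2.432 3.189
vertex 1.758 1.45 2.448
endloop
endfacet
facet normal 0.251 -0.813 0.526
outer loop
vertex 3.801 1.082 4.063
vertex 2.174 0.1 3.321
vertex 4.322 0.77 3.332
endloop
endfacet
facet normal -0.549 0.329 0.769
outer loop
vertex 3.801 1.082 4.063
vertex 3.385 2.432 3.189
vertex 2.174 0.1 3.321
endloop
endfacet
facet normal -0.251 0.813 -0.526
outer loop
vertex 1.758 1.45 2.448
vertex 3.385 2.432 3.189
vertex 2.279 1.138 1.717
endloop
endfacet
facet normal 0.549 -0.328 -0.769
outer loop
vertex 3.906 2.12 2.459
vertex 4.322 0.77 3.332
vertex 2.279 1.138 1.717
endloop
endfacet
facet normal -0.251 0.813 -0.526
outer loop
vertex 2.279 1.138 1.717
vertex 3.385 2.432 3.189
vertex 3.906 2.12 2.459
endloop
endfacet
facet normal 0.798 0.481 0.363
outer loop
vertex 3.906 2.12 2.459
vertex 3.801 1.082 4.063
vertex 4.322 0.77 3.332
endloop
endfacet
facet normal 0.798 0.481 0.364
outer loop
vertex 3.385 2.432 3.189
vertex 3.801 1.082 4.063
vertex 3.906 2.12 2.459
endloop
endfacet
facet normal 0.507 0.079 -0.858
outer loop
vertex 3.075 -4.011 2.933
vertex 2.524 -3.115 2.69
vertex 3.444 -3.327 3.214
endloop
endfacet
facet normal 0.419 -0.529 0.738
outer loop
vertex 3.075 -4.011 2.933
vertex 3.444 -3.327 3.214
vertex 1.556 -3.265 4.33
endloop
endfacet
facet normal 0.507 0.078 -0.858
outer loop
vertex 3.444 -3.327 3.214
vertex 2.524 -3.115 2.69
vertex 3.275 -2.519 3.188
endloop
endfacet
facet normal 0.508 0.134 0.851
outer loop
vertex 3.444 -3.327 3.214
vertex 3.275 -2.519 3.188
vertex 1.556 -3.265 4.33
endloop
endfacet
facet normal 0.506 0.080 -0.859
outer loop
vertex 3.275 -2.519 3.188
vertex 2.524 -3.115 2.69
vertex 2.665 -2.059 2.871
endloop
endfacet
facet normal 0.162 0.697 0.699
outer loop
vertex 3.275 -2.519 3.188
vertex 2.665 -2.059 2.871
vertex 1.556 -3.265 4.33
endloop
endfacet
facet normal 0.507 0.079 -0.858
outer loop
vertex 2.665 -2.059 2.871
vertex 2.524 -3.115 2.69
vertex 1.973 -2.218 2.447
endloop
endfacet
facet normal -0.417 0.830 0.369
outer loop
vertex 2.665 -2.059 2.871
vertex 1.973 -2.218 2.447
vertex 1.556 -3.265 4.33
endloop
endfacet
facet normal 0.507 0.079 -0.858
outer loop
vertex 1.973 -2.218 2.447
vertex 2.524 -3.115 2.69
vertex 1.604 -2.902 2.166
endloop
endfacet
facet normal -0.888 0.456 0.057
outer loop
vertex 1.973 -2.218 2.447
vertex 1.604 -2.902 2.166
vertex 1.556 -3.265 4.33
endloop
endfacet
facet normal 0.507 0.079 -0.858
outer loop
vertex 1.604 -2.902 2.166
vertex 2.524 -3.115 2.69
vertex 1.774 -3.711 2.192
endloop
endfacet
facet normal -0.977 -0.207 -0.056
outer loop
vertex 1.604 -2.902 2.166
vertex 1.774 -3.711 2.192
vertex 1.556 -3.265 4.33
endloop
endfacet
facet normal 0.507 0.079 -0.858
outer loop
vertex 1.774 -3.711 2.192
vertex 2.524 -3.115 2.69
vertex 2.383 -4.17 2.51
endloop
endfacet
facet normal -0.631 -0.770 0.096
outer loop
vertex 1.774 -3.711 2.192
vertex 2.383 -4.17 2.51
vertex 1.556 -3.265 4.33
endloop
endfacet
facet normal 0.507 0.079 -0.859
outer loop
vertex 2.383 -4.17 2.51
vertex 2.524 -3.115 2.69
vertex 3.075 -4.011 2.933
endloop
endfacet
facet normal -0.052 -0.903 0.425
outer loop
vertex 2.383 -4.17 2.51
vertex 3.075 -4.011 2.933
vertex 1.556 -3.265 4.33
endloop
endfacet
facet normal 0.435 -0.014 -0.900
outer loop
vertex 1.788 0.539 2.88
vertex 1.043 0.47 2.521
vertex 1.529 1.103 2.746
endloop
endfacet
facet normal 0.523 0.417 0.744
outer loop
vertex 1.788 0.539 2.88
vertex 1.529 1.103 2.746
vertex 0.377 0.49 3.899
endloop
endfacet
facet normal 0.434 -0.013 -0.901
outer loop
vertex 1.529 1.103 2.746
vertex 1.043 0.47 2.521
vertex 0.985 1.297 2.481
endloop
endfacet
facet normal 0.056 0.857 0.512
outer loop
vertex 1.529 1.103 2.746
vertex 0.985 1.297 2.481
vertex 0.377 0.49 3.899
endloop
endfacet
facet normal 0.435 -0.013 -0.900
outer loop
vertex 0.985 1.297 2.481
vertex 1.043 0.47 2.521
vertex 0.475 1.005 2.239
endloop
endfacet
facet normal -0.560 0.800 0.215
outer loop
vertex 0.985 1.297 2.481
vertex 0.475 1.005 2.239
vertex 0.377 0.49 3.899
endloop
endfacet
facet normal 0.435 -0.013 -0.901
outer loop
vertex 0.475 1.005 2.239
vertex 1.043 0.47 2.521
vertex 0.297 0.4 2.162
endloop
endfacet
facet normal -0.960 0.279 0.030
outer loop
vertex 0.475 1.005 2.239
vertex 0.297 0.4 2.162
vertex 0.377 0.49 3.899
endloop
endfacet
facet normal 0.435 -0.014 -0.900
outer loop
vertex 0.297 0.4 2.162
vertex 1.043 0.47 2.521
vertex 0.556 -0.164 2.296
endloop
endfacet
facet normal -0.913 -0.404 0.063
outer loop
vertex 0.297 0.4 2.162
vertex 0.556 -0.164 2.296
vertex 0.377 0.49 3.899
endloop
endfacet
facet normal 0.435 -0.015 -0.900
outer loop
vertex 0.556 -0.164 2.296
vertex 1.043 0.47 2.521
vertex 1.1 -0.357 2.562
endloop
endfacet
facet normal -0.444 -0.846 0.295
outer loop
vertex 0.556 -0.164 2.296
vertex 1.1 -0.357 2.562
vertex 0.377 0.49 3.899
endloop
endfacet
facet normal 0.434 -0.015 -0.901
outer loop
vertex 1.1 -0.357 2.562
vertex 1.043 0.47 2.521
vertex 1.61 -0.066 2.803
endloop
endfacet
facet normal 0.170 -0.788 0.591
outer loop
vertex 1.1 -0.357 2.562
vertex 1.61 -0.066 2.803
vertex 0.377 0.49 3.899
endloop
endfacet
facet normal 0.435 -0.013 -0.900
outer loop
vertex 1.61 -0.066 2.803
vertex 1.043 0.47 2.521
vertex 1.788 0.539 2.88
endloop
endfacet
facet normal 0.570 -0.267 0.777
outer loop
vertex 1.61 -0.066 2.803
vertex 1.788 0.539 2.88
vertex 0.377 0.49 3.899
endloop
endfacet

endsolid
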